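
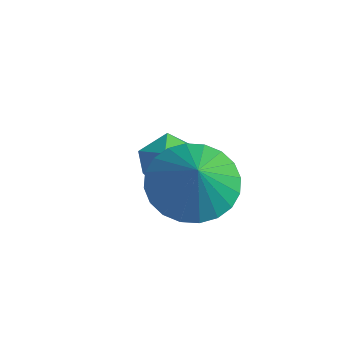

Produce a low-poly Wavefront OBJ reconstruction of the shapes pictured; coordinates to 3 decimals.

v 2.366 2.407 1.159
v 3.018 3.164 0.953
v 3.174 2.033 2.341
v 2.757 3.349 1.19
v 2.436 3.39 1.422
v 2.105 3.282 1.614
v 1.813 3.04 1.737
v 1.606 2.702 1.772
v 1.514 2.319 1.713
v 1.552 1.95 1.57
v 1.714 1.65 1.364
v 1.975 1.465 1.128
v 2.296 1.424 0.896
v 2.627 1.533 0.703
v 2.919 1.774 0.581
v 3.126 2.112 0.546
v 3.218 2.495 0.605
v 3.18 2.864 0.748
v 0.1 3.324 -0.463
v 0.788 3.595 -0.162
v 0.032 2.445 0.482
v 0.72 2.716 0.783
v 0.063 3.168 0.82
v 0.105 3.712 0.235
v 0.715 2.328 0.085
v 0.757 2.872 -0.5
v 1.169 2.98 0.177
v 0.765 3.499 0.631
v 0.055 2.541 -0.311
v -0.349 3.06 0.143
f 2 1 4
f 2 4 3
f 4 1 5
f 4 5 3
f 5 1 6
f 5 6 3
f 6 1 7
f 6 7 3
f 7 1 8
f 7 8 3
f 8 1 9
f 8 9 3
f 9 1 10
f 9 10 3
f 10 1 11
f 10 11 3
f 11 1 12
f 11 12 3
f 12 1 13
f 12 13 3
f 13 1 14
f 13 14 3
f 14 1 15
f 14 15 3
f 15 1 16
f 15 16 3
f 16 1 17
f 16 17 3
f 17 1 18
f 17 18 3
f 18 1 2
f 18 2 3
f 19 30 24
f 19 24 20
f 19 20 26
f 19 26 29
f 19 29 30
f 20 24 28
f 24 30 23
f 30 29 21
f 29 26 25
f 26 20 27
f 22 28 23
f 22 23 21
f 22 21 25
f 22 25 27
f 22 27 28
f 23 28 24
f 21 23 30
f 25 21 29
f 27 25 26
f 28 27 20



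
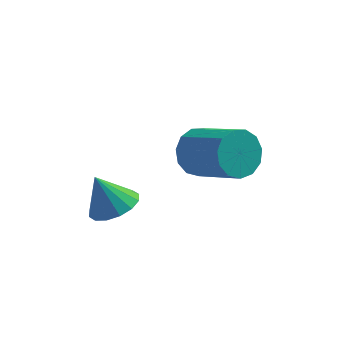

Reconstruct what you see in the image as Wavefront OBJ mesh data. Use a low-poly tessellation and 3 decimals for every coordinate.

v -0.586 -1.462 -2.755
v 0.061 -1.522 -2.445
v -1.074 -1.418 -1.725
v 0.008 -1.156 -2.487
v -0.205 -0.871 -2.6
v -0.52 -0.746 -2.755
v -0.853 -0.812 -2.909
v -1.114 -1.052 -3.023
v -1.234 -1.403 -3.064
v -1.18 -1.769 -3.023
v -0.967 -2.054 -2.909
v -0.652 -2.179 -2.755
v -0.32 -2.113 -2.6
v -0.059 -1.873 -2.487
v 1.36 0.107 -1.659
v 1.864 0.368 -2.164
v 3.025 -0.486 -1.446
v 2.52 -0.747 -0.941
v 1.866 0.645 -1.838
v 3.027 -0.209 -1.12
v 1.707 0.751 -1.455
v 2.868 -0.103 -0.736
v 1.438 0.653 -1.136
v 2.599 -0.201 -0.418
v 1.144 0.382 -0.984
v 2.305 -0.473 -0.266
v 0.918 0.023 -1.046
v 2.079 -0.831 -0.328
v 0.833 -0.309 -1.303
v 1.994 -1.163 -0.585
v 0.915 -0.509 -1.673
v 2.075 -1.363 -0.954
v 1.138 -0.513 -2.038
v 2.298 -1.367 -1.32
v 1.431 -0.321 -2.283
v 2.592 -1.175 -1.565
v 1.702 0.008 -2.33
v 2.863 -0.846 -1.612
f 2 1 4
f 2 4 3
f 4 1 5
f 4 5 3
f 5 1 6
f 5 6 3
f 6 1 7
f 6 7 3
f 7 1 8
f 7 8 3
f 8 1 9
f 8 9 3
f 9 1 10
f 9 10 3
f 10 1 11
f 10 11 3
f 11 1 12
f 11 12 3
f 12 1 13
f 12 13 3
f 13 1 14
f 13 14 3
f 14 1 2
f 14 2 3
f 16 15 19
f 16 19 17
f 17 19 20
f 17 20 18
f 19 15 21
f 19 21 20
f 20 21 22
f 20 22 18
f 21 15 23
f 21 23 22
f 22 23 24
f 22 24 18
f 23 15 25
f 23 25 24
f 24 25 26
f 24 26 18
f 25 15 27
f 25 27 26
f 26 27 28
f 26 28 18
f 27 15 29
f 27 29 28
f 28 29 30
f 28 30 18
f 29 15 31
f 29 31 30
f 30 31 32
f 30 32 18
f 31 15 33
f 31 33 32
f 32 33 34
f 32 34 18
f 33 15 35
f 33 35 34
f 34 35 36
f 34 36 18
f 35 15 37
f 35 37 36
f 36 37 38
f 36 38 18
f 37 15 16
f 37 16 38
f 38 16 17
f 38 17 18



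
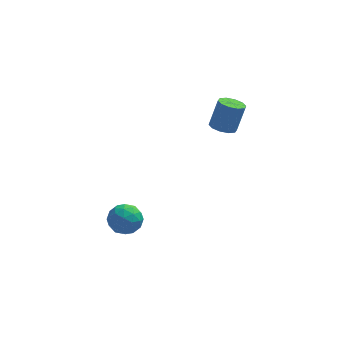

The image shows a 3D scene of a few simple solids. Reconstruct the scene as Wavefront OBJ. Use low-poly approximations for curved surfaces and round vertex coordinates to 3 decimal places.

v 1.672 -1.513 1.98
v 2.286 -1.513 1.799
v 2.681 -1.166 3.139
v 2.068 -1.167 3.32
v 2.143 -1.148 1.746
v 2.538 -0.801 3.087
v 1.82 -0.922 1.783
v 2.215 -0.576 3.124
v 1.441 -0.923 1.895
v 1.836 -0.576 3.236
v 1.15 -1.149 2.039
v 1.545 -0.802 3.38
v 1.059 -1.514 2.161
v 1.454 -1.167 3.501
v 1.202 -1.879 2.213
v 1.597 -1.532 3.554
v 1.525 -2.104 2.176
v 1.92 -1.758 3.517
v 1.904 -2.104 2.064
v 2.299 -1.757 3.405
v 2.195 -1.878 1.92
v 2.59 -1.531 3.261
v -3.398 -3.108 -2.997
v -2.947 -2.611 -2.473
v -2.233 -3.689 -3.447
v -1.782 -3.192 -2.923
v -2.277 -3.808 -2.605
v -2.997 -3.448 -2.327
v -2.183 -2.852 -3.593
v -2.903 -2.492 -3.315
v -2.196 -2.452 -2.841
v -2.254 -3.043 -2.231
v -2.926 -3.257 -3.689
v -2.984 -3.848 -3.079
v -3.275 -2.808 -2.695
v -1.905 -3.492 -3.225
v -2.196 -3.854 -3.038
v -1.931 -3.561 -2.73
v -3.304 -3.3 -2.609
v -3.039 -3.008 -2.301
v -2.646 -3.712 -2.379
v -2.141 -3.292 -3.619
v -1.876 -3 -3.311
v -3.249 -2.739 -3.19
v -2.984 -2.446 -2.882
v -2.534 -2.588 -3.541
v -2.568 -2.423 -2.604
v -1.883 -2.765 -2.869
v -2.119 -2.565 -3.262
v -2.542 -2.353 -3.099
v -2.603 -2.77 -2.245
v -1.918 -3.112 -2.51
v -2.209 -3.474 -2.323
v -2.632 -3.262 -2.159
v -2.161 -2.677 -2.461
v -3.262 -3.188 -3.41
v -2.577 -3.53 -3.675
v -2.548 -3.038 -3.761
v -2.971 -2.826 -3.597
v -3.297 -3.535 -3.051
v -2.612 -3.877 -3.316
v -2.638 -3.947 -2.821
v -3.061 -3.735 -2.658
v -3.019 -3.623 -3.459
f 2 1 5
f 2 5 3
f 3 5 6
f 3 6 4
f 5 1 7
f 5 7 6
f 6 7 8
f 6 8 4
f 7 1 9
f 7 9 8
f 8 9 10
f 8 10 4
f 9 1 11
f 9 11 10
f 10 11 12
f 10 12 4
f 11 1 13
f 11 13 12
f 12 13 14
f 12 14 4
f 13 1 15
f 13 15 14
f 14 15 16
f 14 16 4
f 15 1 17
f 15 17 16
f 16 17 18
f 16 18 4
f 17 1 19
f 17 19 18
f 18 19 20
f 18 20 4
f 19 1 21
f 19 21 20
f 20 21 22
f 20 22 4
f 21 1 2
f 21 2 22
f 22 2 3
f 22 3 4
f 23 60 39
f 60 34 63
f 39 63 28
f 60 63 39
f 23 39 35
f 39 28 40
f 35 40 24
f 39 40 35
f 23 35 44
f 35 24 45
f 44 45 30
f 35 45 44
f 23 44 56
f 44 30 59
f 56 59 33
f 44 59 56
f 23 56 60
f 56 33 64
f 60 64 34
f 56 64 60
f 24 40 51
f 40 28 54
f 51 54 32
f 40 54 51
f 28 63 41
f 63 34 62
f 41 62 27
f 63 62 41
f 34 64 61
f 64 33 57
f 61 57 25
f 64 57 61
f 33 59 58
f 59 30 46
f 58 46 29
f 59 46 58
f 30 45 50
f 45 24 47
f 50 47 31
f 45 47 50
f 26 52 38
f 52 32 53
f 38 53 27
f 52 53 38
f 26 38 36
f 38 27 37
f 36 37 25
f 38 37 36
f 26 36 43
f 36 25 42
f 43 42 29
f 36 42 43
f 26 43 48
f 43 29 49
f 48 49 31
f 43 49 48
f 26 48 52
f 48 31 55
f 52 55 32
f 48 55 52
f 27 53 41
f 53 32 54
f 41 54 28
f 53 54 41
f 25 37 61
f 37 27 62
f 61 62 34
f 37 62 61
f 29 42 58
f 42 25 57
f 58 57 33
f 42 57 58
f 31 49 50
f 49 29 46
f 50 46 30
f 49 46 50
f 32 55 51
f 55 31 47
f 51 47 24
f 55 47 51



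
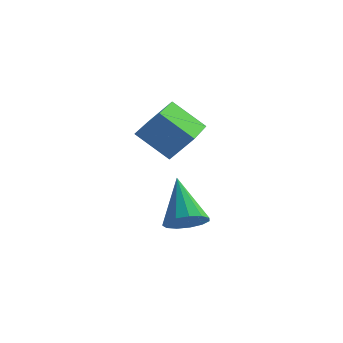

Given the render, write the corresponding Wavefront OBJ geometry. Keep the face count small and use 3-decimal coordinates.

v -0.701 -3.151 2.98
v -1.785 -2.956 3.859
v -0.636 -1.351 2.66
v -1.72 -1.155 3.54
v 0.02 -3.025 3.84
v -1.064 -2.829 4.72
v 0.085 -1.224 3.521
v -0.999 -1.029 4.4
v -0.238 -2.881 0.191
v 0.269 -3.136 0.65
v -0.742 -1.659 1.429
v 0.45 -2.839 0.43
v 0.413 -2.555 0.135
v 0.168 -2.374 -0.143
v -0.205 -2.355 -0.314
v -0.589 -2.502 -0.325
v -0.861 -2.769 -0.172
v -0.936 -3.072 0.096
v -0.789 -3.314 0.395
v -0.467 -3.418 0.629
v -0.073 -3.352 0.724
f 2 4 1
f 5 2 1
f 1 4 3
f 3 5 1
f 2 8 4
f 6 2 5
f 6 8 2
f 4 8 3
f 7 5 3
f 3 8 7
f 7 6 5
f 8 6 7
f 10 9 12
f 10 12 11
f 12 9 13
f 12 13 11
f 13 9 14
f 13 14 11
f 14 9 15
f 14 15 11
f 15 9 16
f 15 16 11
f 16 9 17
f 16 17 11
f 17 9 18
f 17 18 11
f 18 9 19
f 18 19 11
f 19 9 20
f 19 20 11
f 20 9 21
f 20 21 11
f 21 9 10
f 21 10 11



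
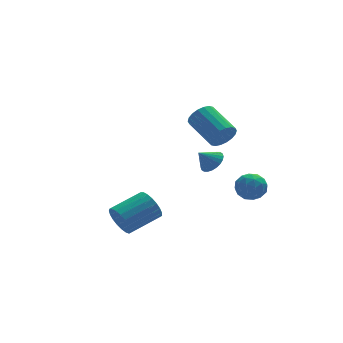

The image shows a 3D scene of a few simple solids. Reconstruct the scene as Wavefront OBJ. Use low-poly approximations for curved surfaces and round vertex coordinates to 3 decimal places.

v 3.641 2.83 0.14
v 3.973 3.213 -0.53
v 3.412 5.032 0.23
v 3.079 4.65 0.9
v 3.621 3.149 -0.637
v 3.06 4.968 0.123
v 3.272 3.022 -0.59
v 2.711 4.841 0.17
v 2.997 2.857 -0.399
v 2.436 4.676 0.361
v 2.849 2.687 -0.101
v 2.288 4.506 0.659
v 2.858 2.545 0.245
v 2.296 4.364 1.005
v 3.021 2.46 0.57
v 2.46 4.279 1.33
v 3.308 2.448 0.81
v 2.747 4.267 1.57
v 3.66 2.512 0.917
v 3.099 4.331 1.677
v 4.009 2.639 0.87
v 3.448 4.458 1.63
v 4.284 2.804 0.679
v 3.723 4.623 1.439
v 4.432 2.974 0.381
v 3.871 4.793 1.141
v 4.424 3.116 0.035
v 3.862 4.935 0.795
v 4.26 3.201 -0.29
v 3.699 5.02 0.47
v 3.306 3.561 -2.062
v 3.821 3.238 -1.573
v 2.554 3.579 -1.258
v 3.875 3.534 -1.529
v 3.842 3.835 -1.565
v 3.728 4.093 -1.678
v 3.549 4.271 -1.848
v 3.334 4.341 -2.052
v 3.114 4.292 -2.256
v 2.923 4.132 -2.431
v 2.791 3.885 -2.55
v 2.737 3.589 -2.594
v 2.769 3.288 -2.558
v 2.884 3.03 -2.445
v 3.062 2.852 -2.275
v 3.278 2.782 -2.071
v 3.497 2.831 -1.867
v 3.688 2.991 -1.692
v -3.335 -1.58 -2.281
v -2.99 -1.952 -3.024
v -1.24 -1.493 -2.442
v -1.585 -1.12 -1.699
v -3.046 -1.599 -3.133
v -1.297 -1.14 -2.551
v -3.152 -1.242 -3.095
v -1.403 -0.783 -2.513
v -3.29 -0.944 -2.916
v -1.541 -0.485 -2.334
v -3.436 -0.755 -2.628
v -1.686 -0.296 -2.046
v -3.564 -0.709 -2.279
v -1.814 -0.25 -1.697
v -3.652 -0.814 -1.931
v -1.903 -0.355 -1.349
v -3.686 -1.051 -1.643
v -1.936 -0.592 -1.061
v -3.659 -1.379 -1.466
v -1.909 -0.92 -0.884
v -3.575 -1.742 -1.429
v -1.826 -1.283 -0.847
v -3.451 -2.077 -1.54
v -1.701 -1.618 -0.958
v -3.306 -2.326 -1.779
v -1.556 -1.867 -1.197
v -3.166 -2.446 -2.105
v -1.417 -1.987 -1.523
v -3.055 -2.416 -2.461
v -1.306 -1.957 -1.879
v -2.993 -2.241 -2.786
v -1.244 -1.782 -2.204
v 3.631 0.243 -1.469
v 4.374 -0.17 -1.192
v 3.466 -0.75 -2.508
v 4.209 -1.163 -2.231
v 3.475 -1.172 -1.72
v 3.577 -0.559 -1.079
v 4.263 -0.361 -2.621
v 4.365 0.252 -1.98
v 4.764 -0.544 -1.904
v 4.277 -1.045 -1.347
v 3.563 0.125 -2.353
v 3.076 -0.376 -1.796
v 4.017 0.124 -1.24
v 3.823 -1.044 -2.46
v 3.392 -1.049 -2.16
v 3.828 -1.292 -1.998
v 3.549 -0.105 -1.173
v 3.985 -0.348 -1.01
v 3.457 -0.937 -1.32
v 3.855 -0.572 -2.69
v 4.291 -0.815 -2.527
v 4.012 0.372 -1.702
v 4.448 0.129 -1.54
v 4.383 0.017 -2.38
v 4.683 -0.339 -1.495
v 4.586 -0.922 -2.106
v 4.618 -0.451 -2.335
v 4.678 -0.09 -1.958
v 4.397 -0.634 -1.168
v 4.3 -1.217 -1.778
v 3.868 -1.223 -1.478
v 3.928 -0.862 -1.101
v 4.626 -0.853 -1.587
v 3.54 0.297 -1.922
v 3.443 -0.286 -2.532
v 3.912 -0.058 -2.599
v 3.972 0.303 -2.222
v 3.254 0.002 -1.594
v 3.157 -0.581 -2.205
v 3.162 -0.83 -1.742
v 3.222 -0.469 -1.365
v 3.214 -0.067 -2.113
f 2 1 5
f 2 5 3
f 3 5 6
f 3 6 4
f 5 1 7
f 5 7 6
f 6 7 8
f 6 8 4
f 7 1 9
f 7 9 8
f 8 9 10
f 8 10 4
f 9 1 11
f 9 11 10
f 10 11 12
f 10 12 4
f 11 1 13
f 11 13 12
f 12 13 14
f 12 14 4
f 13 1 15
f 13 15 14
f 14 15 16
f 14 16 4
f 15 1 17
f 15 17 16
f 16 17 18
f 16 18 4
f 17 1 19
f 17 19 18
f 18 19 20
f 18 20 4
f 19 1 21
f 19 21 20
f 20 21 22
f 20 22 4
f 21 1 23
f 21 23 22
f 22 23 24
f 22 24 4
f 23 1 25
f 23 25 24
f 24 25 26
f 24 26 4
f 25 1 27
f 25 27 26
f 26 27 28
f 26 28 4
f 27 1 29
f 27 29 28
f 28 29 30
f 28 30 4
f 29 1 2
f 29 2 30
f 30 2 3
f 30 3 4
f 32 31 34
f 32 34 33
f 34 31 35
f 34 35 33
f 35 31 36
f 35 36 33
f 36 31 37
f 36 37 33
f 37 31 38
f 37 38 33
f 38 31 39
f 38 39 33
f 39 31 40
f 39 40 33
f 40 31 41
f 40 41 33
f 41 31 42
f 41 42 33
f 42 31 43
f 42 43 33
f 43 31 44
f 43 44 33
f 44 31 45
f 44 45 33
f 45 31 46
f 45 46 33
f 46 31 47
f 46 47 33
f 47 31 48
f 47 48 33
f 48 31 32
f 48 32 33
f 50 49 53
f 50 53 51
f 51 53 54
f 51 54 52
f 53 49 55
f 53 55 54
f 54 55 56
f 54 56 52
f 55 49 57
f 55 57 56
f 56 57 58
f 56 58 52
f 57 49 59
f 57 59 58
f 58 59 60
f 58 60 52
f 59 49 61
f 59 61 60
f 60 61 62
f 60 62 52
f 61 49 63
f 61 63 62
f 62 63 64
f 62 64 52
f 63 49 65
f 63 65 64
f 64 65 66
f 64 66 52
f 65 49 67
f 65 67 66
f 66 67 68
f 66 68 52
f 67 49 69
f 67 69 68
f 68 69 70
f 68 70 52
f 69 49 71
f 69 71 70
f 70 71 72
f 70 72 52
f 71 49 73
f 71 73 72
f 72 73 74
f 72 74 52
f 73 49 75
f 73 75 74
f 74 75 76
f 74 76 52
f 75 49 77
f 75 77 76
f 76 77 78
f 76 78 52
f 77 49 79
f 77 79 78
f 78 79 80
f 78 80 52
f 79 49 50
f 79 50 80
f 80 50 51
f 80 51 52
f 81 118 97
f 118 92 121
f 97 121 86
f 118 121 97
f 81 97 93
f 97 86 98
f 93 98 82
f 97 98 93
f 81 93 102
f 93 82 103
f 102 103 88
f 93 103 102
f 81 102 114
f 102 88 117
f 114 117 91
f 102 117 114
f 81 114 118
f 114 91 122
f 118 122 92
f 114 122 118
f 82 98 109
f 98 86 112
f 109 112 90
f 98 112 109
f 86 121 99
f 121 92 120
f 99 120 85
f 121 120 99
f 92 122 119
f 122 91 115
f 119 115 83
f 122 115 119
f 91 117 116
f 117 88 104
f 116 104 87
f 117 104 116
f 88 103 108
f 103 82 105
f 108 105 89
f 103 105 108
f 84 110 96
f 110 90 111
f 96 111 85
f 110 111 96
f 84 96 94
f 96 85 95
f 94 95 83
f 96 95 94
f 84 94 101
f 94 83 100
f 101 100 87
f 94 100 101
f 84 101 106
f 101 87 107
f 106 107 89
f 101 107 106
f 84 106 110
f 106 89 113
f 110 113 90
f 106 113 110
f 85 111 99
f 111 90 112
f 99 112 86
f 111 112 99
f 83 95 119
f 95 85 120
f 119 120 92
f 95 120 119
f 87 100 116
f 100 83 115
f 116 115 91
f 100 115 116
f 89 107 108
f 107 87 104
f 108 104 88
f 107 104 108
f 90 113 109
f 113 89 105
f 109 105 82
f 113 105 109



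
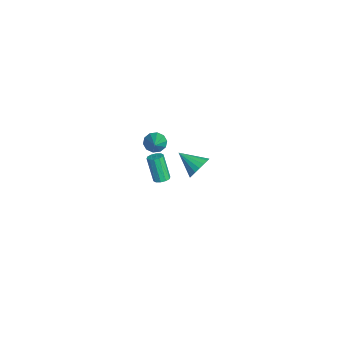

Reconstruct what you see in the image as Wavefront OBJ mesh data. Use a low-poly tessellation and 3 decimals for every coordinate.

v -2.925 -3.28 -4.521
v -2.456 -3.446 -4.369
v -3.086 -3.725 -2.728
v -3.555 -3.56 -2.879
v -2.47 -3.128 -4.32
v -3.1 -3.408 -2.679
v -2.658 -2.869 -4.348
v -3.287 -3.149 -2.707
v -2.948 -2.767 -4.442
v -3.577 -3.046 -2.8
v -3.229 -2.861 -4.566
v -3.859 -3.14 -2.924
v -3.394 -3.115 -4.672
v -4.024 -3.394 -3.031
v -3.38 -3.432 -4.721
v -4.01 -3.712 -3.08
v -3.193 -3.691 -4.693
v -3.822 -3.971 -3.052
v -2.903 -3.794 -4.6
v -3.532 -4.073 -2.958
v -2.621 -3.7 -4.476
v -3.251 -3.979 -2.834
v -4.022 -3.455 -1.957
v -3.581 -3.229 -2.479
v -2.338 -3.805 -0.683
v -3.694 -2.877 -2.232
v -3.932 -2.745 -1.88
v -4.205 -2.885 -1.558
v -4.408 -3.242 -1.387
v -4.464 -3.681 -1.435
v -4.35 -4.034 -1.681
v -4.112 -4.166 -2.033
v -3.839 -4.026 -2.356
v -3.636 -3.668 -2.526
v 4.444 -2.675 3.152
v 4.846 -2.534 3.852
v 3.536 -3.645 3.868
v 4.582 -2.282 3.858
v 4.291 -2.108 3.725
v 4.029 -2.047 3.477
v 3.85 -2.109 3.166
v 3.789 -2.284 2.851
v 3.857 -2.536 2.596
v 4.041 -2.815 2.451
v 4.306 -3.067 2.445
v 4.597 -3.241 2.579
v 4.858 -3.303 2.826
v 5.038 -3.24 3.138
v 5.099 -3.066 3.452
v 5.031 -2.814 3.707
f 2 1 5
f 2 5 3
f 3 5 6
f 3 6 4
f 5 1 7
f 5 7 6
f 6 7 8
f 6 8 4
f 7 1 9
f 7 9 8
f 8 9 10
f 8 10 4
f 9 1 11
f 9 11 10
f 10 11 12
f 10 12 4
f 11 1 13
f 11 13 12
f 12 13 14
f 12 14 4
f 13 1 15
f 13 15 14
f 14 15 16
f 14 16 4
f 15 1 17
f 15 17 16
f 16 17 18
f 16 18 4
f 17 1 19
f 17 19 18
f 18 19 20
f 18 20 4
f 19 1 21
f 19 21 20
f 20 21 22
f 20 22 4
f 21 1 2
f 21 2 22
f 22 2 3
f 22 3 4
f 24 23 26
f 24 26 25
f 26 23 27
f 26 27 25
f 27 23 28
f 27 28 25
f 28 23 29
f 28 29 25
f 29 23 30
f 29 30 25
f 30 23 31
f 30 31 25
f 31 23 32
f 31 32 25
f 32 23 33
f 32 33 25
f 33 23 34
f 33 34 25
f 34 23 24
f 34 24 25
f 36 35 38
f 36 38 37
f 38 35 39
f 38 39 37
f 39 35 40
f 39 40 37
f 40 35 41
f 40 41 37
f 41 35 42
f 41 42 37
f 42 35 43
f 42 43 37
f 43 35 44
f 43 44 37
f 44 35 45
f 44 45 37
f 45 35 46
f 45 46 37
f 46 35 47
f 46 47 37
f 47 35 48
f 47 48 37
f 48 35 49
f 48 49 37
f 49 35 50
f 49 50 37
f 50 35 36
f 50 36 37



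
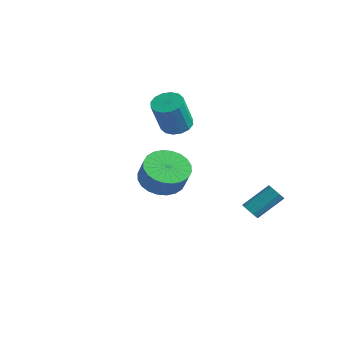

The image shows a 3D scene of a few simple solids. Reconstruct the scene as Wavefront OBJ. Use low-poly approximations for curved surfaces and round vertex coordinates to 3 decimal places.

v 2.286 -3.656 2.114
v 3.112 -4.07 1.575
v 3.701 -4.239 2.607
v 2.874 -3.824 3.146
v 3.214 -3.666 1.582
v 3.803 -3.834 2.614
v 3.175 -3.26 1.671
v 3.764 -3.428 2.703
v 3.001 -2.914 1.827
v 3.59 -3.082 2.859
v 2.717 -2.681 2.026
v 3.306 -2.849 3.058
v 2.368 -2.597 2.239
v 2.957 -2.765 3.271
v 2.007 -2.673 2.433
v 2.596 -2.842 3.465
v 1.688 -2.9 2.579
v 2.277 -3.068 3.61
v 1.459 -3.241 2.653
v 2.048 -3.41 3.685
v 1.357 -3.646 2.646
v 1.946 -3.814 3.678
v 1.396 -4.052 2.557
v 1.985 -4.22 3.589
v 1.57 -4.398 2.401
v 2.159 -4.566 3.433
v 1.854 -4.631 2.202
v 2.443 -4.799 3.234
v 2.203 -4.715 1.989
v 2.792 -4.883 3.021
v 2.564 -4.638 1.795
v 3.153 -4.807 2.827
v 2.883 -4.412 1.65
v 3.472 -4.58 2.681
v 2.857 1.095 -1.506
v 3.09 0.761 -1.199
v 3.517 1.992 -0.187
v 3.283 2.325 -0.494
v 3.301 0.862 -1.411
v 3.727 2.093 -0.398
v 3.341 1.052 -1.659
v 3.768 2.283 -0.646
v 3.197 1.259 -1.849
v 3.624 2.489 -0.836
v 2.923 1.402 -1.908
v 3.349 2.633 -0.895
v 2.623 1.428 -1.813
v 3.05 2.659 -0.801
v 2.413 1.327 -1.602
v 2.839 2.558 -0.589
v 2.372 1.137 -1.354
v 2.799 2.368 -0.341
v 2.516 0.931 -1.164
v 2.943 2.161 -0.151
v 2.791 0.787 -1.105
v 3.217 2.018 -0.092
v -2.385 1.282 2.058
v -2.004 1.941 2.306
v -1.775 1.137 4.09
v -2.155 0.478 3.842
v -2.404 2.01 2.389
v -2.174 1.206 4.173
v -2.799 1.885 2.383
v -2.569 1.081 4.167
v -3.082 1.598 2.29
v -2.853 0.794 4.074
v -3.179 1.226 2.135
v -2.949 0.422 3.919
v -3.063 0.869 1.959
v -2.833 0.065 3.743
v -2.765 0.623 1.81
v -2.536 -0.181 3.594
v -2.366 0.554 1.727
v -2.136 -0.25 3.511
v -1.971 0.679 1.733
v -1.741 -0.125 3.517
v -1.687 0.966 1.826
v -1.458 0.162 3.61
v -1.591 1.338 1.981
v -1.361 0.534 3.765
v -1.707 1.695 2.157
v -1.477 0.891 3.941
f 2 1 5
f 2 5 3
f 3 5 6
f 3 6 4
f 5 1 7
f 5 7 6
f 6 7 8
f 6 8 4
f 7 1 9
f 7 9 8
f 8 9 10
f 8 10 4
f 9 1 11
f 9 11 10
f 10 11 12
f 10 12 4
f 11 1 13
f 11 13 12
f 12 13 14
f 12 14 4
f 13 1 15
f 13 15 14
f 14 15 16
f 14 16 4
f 15 1 17
f 15 17 16
f 16 17 18
f 16 18 4
f 17 1 19
f 17 19 18
f 18 19 20
f 18 20 4
f 19 1 21
f 19 21 20
f 20 21 22
f 20 22 4
f 21 1 23
f 21 23 22
f 22 23 24
f 22 24 4
f 23 1 25
f 23 25 24
f 24 25 26
f 24 26 4
f 25 1 27
f 25 27 26
f 26 27 28
f 26 28 4
f 27 1 29
f 27 29 28
f 28 29 30
f 28 30 4
f 29 1 31
f 29 31 30
f 30 31 32
f 30 32 4
f 31 1 33
f 31 33 32
f 32 33 34
f 32 34 4
f 33 1 2
f 33 2 34
f 34 2 3
f 34 3 4
f 36 35 39
f 36 39 37
f 37 39 40
f 37 40 38
f 39 35 41
f 39 41 40
f 40 41 42
f 40 42 38
f 41 35 43
f 41 43 42
f 42 43 44
f 42 44 38
f 43 35 45
f 43 45 44
f 44 45 46
f 44 46 38
f 45 35 47
f 45 47 46
f 46 47 48
f 46 48 38
f 47 35 49
f 47 49 48
f 48 49 50
f 48 50 38
f 49 35 51
f 49 51 50
f 50 51 52
f 50 52 38
f 51 35 53
f 51 53 52
f 52 53 54
f 52 54 38
f 53 35 55
f 53 55 54
f 54 55 56
f 54 56 38
f 55 35 36
f 55 36 56
f 56 36 37
f 56 37 38
f 58 57 61
f 58 61 59
f 59 61 62
f 59 62 60
f 61 57 63
f 61 63 62
f 62 63 64
f 62 64 60
f 63 57 65
f 63 65 64
f 64 65 66
f 64 66 60
f 65 57 67
f 65 67 66
f 66 67 68
f 66 68 60
f 67 57 69
f 67 69 68
f 68 69 70
f 68 70 60
f 69 57 71
f 69 71 70
f 70 71 72
f 70 72 60
f 71 57 73
f 71 73 72
f 72 73 74
f 72 74 60
f 73 57 75
f 73 75 74
f 74 75 76
f 74 76 60
f 75 57 77
f 75 77 76
f 76 77 78
f 76 78 60
f 77 57 79
f 77 79 78
f 78 79 80
f 78 80 60
f 79 57 81
f 79 81 80
f 80 81 82
f 80 82 60
f 81 57 58
f 81 58 82
f 82 58 59
f 82 59 60



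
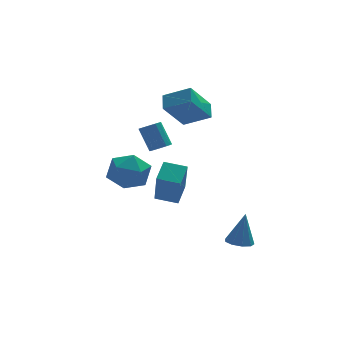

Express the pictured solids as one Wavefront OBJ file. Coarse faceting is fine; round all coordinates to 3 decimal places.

v -2.92 0.113 2.506
v -2.464 0.363 2.494
v -2.784 0.997 3.582
v -3.24 0.747 3.594
v -2.653 0.528 2.342
v -2.973 1.162 3.431
v -2.927 0.561 2.242
v -3.246 1.196 3.331
v -3.198 0.452 2.226
v -3.518 1.087 3.315
v -3.381 0.235 2.299
v -3.701 0.87 3.387
v -3.418 -0.021 2.437
v -3.738 0.614 3.526
v -3.297 -0.234 2.597
v -3.617 0.401 3.686
v -3.056 -0.337 2.728
v -3.376 0.297 3.817
v -2.772 -0.298 2.789
v -3.092 0.337 3.877
v -2.535 -0.128 2.759
v -2.855 0.507 3.848
v -2.42 0.118 2.649
v -2.74 0.753 3.738
v -2.701 -1.976 0.176
v -2.826 -2.803 1.848
v -3.611 -1.501 0.344
v -3.736 -2.329 2.016
v -2.164 -1.111 0.644
v -2.289 -1.939 2.316
v -3.074 -0.637 0.812
v -3.199 -1.464 2.484
v -2.016 3.205 3.309
v -1.82 3.988 3.751
v -0.925 3.731 1.897
v -0.73 4.513 2.34
v -0.89 2.567 3.94
v -0.695 3.349 4.383
v 0.2 3.092 2.529
v 0.396 3.875 2.971
v -0.009 -2.061 -2.593
v 0.574 -1.824 -2.756
v 0.329 -1.819 -1.027
v 0.274 -1.496 -2.742
v -0.158 -1.432 -2.658
v -0.52 -1.663 -2.544
v -0.644 -2.08 -2.453
v -0.47 -2.489 -2.427
v -0.081 -2.697 -2.479
v 0.342 -2.608 -2.584
v 0.601 -2.263 -2.693
v -3.981 3.919 -0.792
v -3.199 3.88 0.001
v -4.101 2.12 -0.761
v -3.319 2.081 0.032
v -4.327 2.498 0.263
v -4.253 3.61 0.243
v -3.047 2.39 -1.003
v -2.973 3.502 -1.023
v -2.622 2.936 -0.13
v -3.413 3.002 0.653
v -3.887 2.998 -1.413
v -4.678 3.064 -0.63
f 2 1 5
f 2 5 3
f 3 5 6
f 3 6 4
f 5 1 7
f 5 7 6
f 6 7 8
f 6 8 4
f 7 1 9
f 7 9 8
f 8 9 10
f 8 10 4
f 9 1 11
f 9 11 10
f 10 11 12
f 10 12 4
f 11 1 13
f 11 13 12
f 12 13 14
f 12 14 4
f 13 1 15
f 13 15 14
f 14 15 16
f 14 16 4
f 15 1 17
f 15 17 16
f 16 17 18
f 16 18 4
f 17 1 19
f 17 19 18
f 18 19 20
f 18 20 4
f 19 1 21
f 19 21 20
f 20 21 22
f 20 22 4
f 21 1 23
f 21 23 22
f 22 23 24
f 22 24 4
f 23 1 2
f 23 2 24
f 24 2 3
f 24 3 4
f 26 28 25
f 29 26 25
f 25 28 27
f 27 29 25
f 26 32 28
f 30 26 29
f 30 32 26
f 28 32 27
f 31 29 27
f 27 32 31
f 31 30 29
f 32 30 31
f 34 36 33
f 37 34 33
f 33 36 35
f 35 37 33
f 34 40 36
f 38 34 37
f 38 40 34
f 36 40 35
f 39 37 35
f 35 40 39
f 39 38 37
f 40 38 39
f 42 41 44
f 42 44 43
f 44 41 45
f 44 45 43
f 45 41 46
f 45 46 43
f 46 41 47
f 46 47 43
f 47 41 48
f 47 48 43
f 48 41 49
f 48 49 43
f 49 41 50
f 49 50 43
f 50 41 51
f 50 51 43
f 51 41 42
f 51 42 43
f 52 63 57
f 52 57 53
f 52 53 59
f 52 59 62
f 52 62 63
f 53 57 61
f 57 63 56
f 63 62 54
f 62 59 58
f 59 53 60
f 55 61 56
f 55 56 54
f 55 54 58
f 55 58 60
f 55 60 61
f 56 61 57
f 54 56 63
f 58 54 62
f 60 58 59
f 61 60 53



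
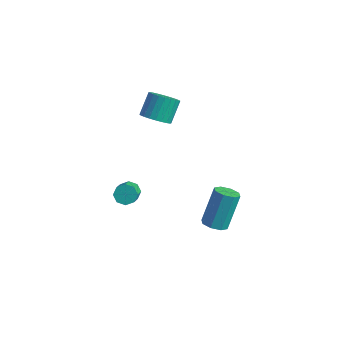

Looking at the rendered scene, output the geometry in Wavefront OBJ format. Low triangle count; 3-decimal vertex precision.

v -1.405 0.388 1.881
v -0.673 0.362 2.046
v -0.864 1.166 3.023
v -1.595 1.192 2.859
v -0.682 0.587 1.859
v -0.873 1.391 2.836
v -0.8 0.781 1.675
v -0.991 1.586 2.653
v -1.011 0.916 1.523
v -1.202 1.721 2.501
v -1.281 0.971 1.426
v -1.472 1.775 2.403
v -1.57 0.936 1.398
v -1.761 1.741 2.375
v -1.834 0.819 1.443
v -2.025 1.623 2.42
v -2.033 0.635 1.555
v -2.224 1.44 2.532
v -2.136 0.414 1.717
v -2.327 1.218 2.694
v -2.127 0.189 1.904
v -2.318 0.993 2.881
v -2.009 -0.006 2.087
v -2.2 0.799 3.065
v -1.798 -0.141 2.239
v -1.989 0.664 3.217
v -1.528 -0.195 2.337
v -1.719 0.609 3.314
v -1.239 -0.161 2.365
v -1.43 0.644 3.342
v -0.975 -0.043 2.32
v -1.166 0.761 3.297
v -0.776 0.14 2.208
v -0.967 0.945 3.185
v 2.712 -0.152 -2.822
v 3.298 0.062 -2.913
v 3.233 0.965 -1.209
v 2.648 0.752 -1.118
v 2.963 0.363 -3.085
v 2.898 1.266 -1.381
v 2.481 0.362 -3.103
v 2.416 1.266 -1.399
v 2.135 0.061 -2.957
v 2.07 0.964 -1.252
v 2.127 -0.365 -2.731
v 2.062 0.538 -1.027
v 2.462 -0.666 -2.559
v 2.397 0.237 -0.855
v 2.944 -0.666 -2.541
v 2.879 0.238 -0.837
v 3.29 -0.364 -2.688
v 3.225 0.539 -0.983
v -2.506 -0.278 -3.743
v -2.025 -0.194 -4.037
v -1.352 -1.099 -3.19
v -1.834 -1.182 -2.897
v -2.068 0.085 -3.704
v -1.396 -0.82 -2.857
v -2.368 0.151 -3.394
v -1.696 -0.753 -2.548
v -2.749 -0.033 -3.289
v -2.077 -0.938 -2.443
v -2.988 -0.361 -3.45
v -2.315 -1.266 -2.603
v -2.944 -0.64 -3.783
v -2.272 -1.545 -2.936
v -2.644 -0.707 -4.092
v -1.972 -1.611 -3.246
v -2.263 -0.522 -4.197
v -1.591 -1.427 -3.351
f 2 1 5
f 2 5 3
f 3 5 6
f 3 6 4
f 5 1 7
f 5 7 6
f 6 7 8
f 6 8 4
f 7 1 9
f 7 9 8
f 8 9 10
f 8 10 4
f 9 1 11
f 9 11 10
f 10 11 12
f 10 12 4
f 11 1 13
f 11 13 12
f 12 13 14
f 12 14 4
f 13 1 15
f 13 15 14
f 14 15 16
f 14 16 4
f 15 1 17
f 15 17 16
f 16 17 18
f 16 18 4
f 17 1 19
f 17 19 18
f 18 19 20
f 18 20 4
f 19 1 21
f 19 21 20
f 20 21 22
f 20 22 4
f 21 1 23
f 21 23 22
f 22 23 24
f 22 24 4
f 23 1 25
f 23 25 24
f 24 25 26
f 24 26 4
f 25 1 27
f 25 27 26
f 26 27 28
f 26 28 4
f 27 1 29
f 27 29 28
f 28 29 30
f 28 30 4
f 29 1 31
f 29 31 30
f 30 31 32
f 30 32 4
f 31 1 33
f 31 33 32
f 32 33 34
f 32 34 4
f 33 1 2
f 33 2 34
f 34 2 3
f 34 3 4
f 36 35 39
f 36 39 37
f 37 39 40
f 37 40 38
f 39 35 41
f 39 41 40
f 40 41 42
f 40 42 38
f 41 35 43
f 41 43 42
f 42 43 44
f 42 44 38
f 43 35 45
f 43 45 44
f 44 45 46
f 44 46 38
f 45 35 47
f 45 47 46
f 46 47 48
f 46 48 38
f 47 35 49
f 47 49 48
f 48 49 50
f 48 50 38
f 49 35 51
f 49 51 50
f 50 51 52
f 50 52 38
f 51 35 36
f 51 36 52
f 52 36 37
f 52 37 38
f 54 53 57
f 54 57 55
f 55 57 58
f 55 58 56
f 57 53 59
f 57 59 58
f 58 59 60
f 58 60 56
f 59 53 61
f 59 61 60
f 60 61 62
f 60 62 56
f 61 53 63
f 61 63 62
f 62 63 64
f 62 64 56
f 63 53 65
f 63 65 64
f 64 65 66
f 64 66 56
f 65 53 67
f 65 67 66
f 66 67 68
f 66 68 56
f 67 53 69
f 67 69 68
f 68 69 70
f 68 70 56
f 69 53 54
f 69 54 70
f 70 54 55
f 70 55 56



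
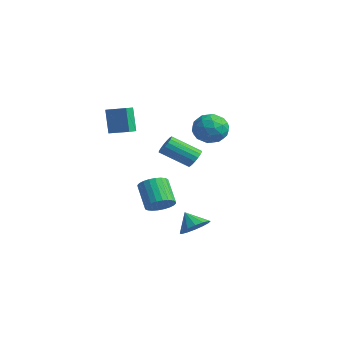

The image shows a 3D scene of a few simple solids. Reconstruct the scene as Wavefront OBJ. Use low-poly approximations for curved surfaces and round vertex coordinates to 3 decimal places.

v 1.717 2.116 3.343
v 2.2 2.478 4.317
v 3.18 1.022 3.023
v 3.663 1.384 3.997
v 2.728 0.723 4.032
v 1.824 1.399 4.23
v 3.556 2.101 3.11
v 2.652 2.777 3.308
v 3.337 2.468 4.173
v 2.825 1.616 4.743
v 2.555 1.884 2.597
v 2.043 1.032 3.167
v 1.83 2.393 3.858
v 3.55 1.107 3.482
v 3 0.719 3.503
v 3.284 0.931 4.075
v 1.609 1.759 3.807
v 1.893 1.971 4.38
v 2.203 0.94 4.212
v 3.487 1.529 2.96
v 3.771 1.741 3.533
v 2.096 2.569 3.265
v 2.38 2.781 3.837
v 3.177 2.56 3.128
v 2.783 2.6 4.346
v 3.642 1.957 4.158
v 3.58 2.379 3.636
v 3.048 2.776 3.753
v 2.482 2.099 4.681
v 3.341 1.456 4.493
v 2.792 1.068 4.514
v 2.26 1.465 4.63
v 3.15 2.094 4.597
v 2.039 2.044 2.847
v 2.898 1.401 2.659
v 3.12 2.035 2.71
v 2.588 2.432 2.826
v 1.738 1.543 3.182
v 2.597 0.9 2.994
v 2.332 0.724 3.587
v 1.8 1.121 3.704
v 2.23 1.406 2.743
v -1.626 3.591 -0.324
v -1.185 3.065 -0.574
v -2.254 1.624 0.574
v -2.694 2.149 0.824
v -1.025 3.177 -0.284
v -2.094 1.736 0.864
v -1.003 3.384 -0.003
v -2.072 1.943 1.145
v -1.124 3.639 0.204
v -2.192 2.198 1.352
v -1.359 3.882 0.29
v -2.428 2.441 1.438
v -1.656 4.059 0.236
v -2.724 2.617 1.383
v -1.945 4.128 0.053
v -3.014 2.687 1.201
v -2.162 4.074 -0.216
v -3.23 2.633 0.932
v -2.255 3.91 -0.51
v -3.324 2.468 0.638
v -2.205 3.672 -0.761
v -3.273 2.231 0.387
v -2.021 3.416 -0.912
v -3.09 1.975 0.236
v -1.747 3.2 -0.928
v -2.816 1.758 0.22
v -1.446 3.073 -0.806
v -2.514 1.632 0.342
v -2.358 1.584 -3.999
v -1.646 1.7 -3.35
v -2.951 1.993 -1.972
v -3.662 1.876 -2.621
v -1.694 2.055 -3.471
v -2.999 2.348 -2.093
v -1.844 2.339 -3.672
v -3.148 2.631 -2.295
v -2.071 2.507 -3.924
v -3.376 2.8 -2.546
v -2.342 2.535 -4.186
v -3.647 2.828 -2.809
v -2.616 2.418 -4.42
v -3.92 2.711 -3.043
v -2.85 2.174 -4.59
v -4.155 2.467 -3.213
v -3.009 1.84 -4.67
v -4.314 2.133 -3.292
v -3.069 1.467 -4.648
v -4.374 1.76 -3.27
v -3.021 1.112 -4.527
v -4.326 1.405 -3.149
v -2.872 0.829 -4.325
v -4.176 1.121 -2.948
v -2.644 0.66 -4.074
v -3.949 0.953 -2.696
v -2.373 0.632 -3.811
v -3.678 0.925 -2.434
v -2.1 0.749 -3.577
v -3.404 1.042 -2.2
v -1.865 0.993 -3.407
v -3.17 1.286 -2.03
v -1.706 1.327 -3.328
v -3.011 1.62 -1.95
v -3.339 -1.397 2.193
v -3.881 -1.274 3.916
v -3.839 -0.606 1.979
v -4.381 -0.482 3.702
v -2.259 -0.638 2.478
v -2.801 -0.514 4.201
v -2.759 0.154 2.264
v -3.301 0.277 3.987
v 1.695 1.393 -4.412
v 2.418 0.916 -3.892
v 0.865 1.207 -3.428
v 2.464 1.419 -3.758
v 2.305 1.915 -3.798
v 1.982 2.271 -4.003
v 1.582 2.392 -4.318
v 1.212 2.246 -4.657
v 0.972 1.871 -4.931
v 0.926 1.368 -5.066
v 1.085 0.872 -5.025
v 1.408 0.515 -4.82
v 1.808 0.394 -4.506
v 2.177 0.541 -4.166
f 1 38 17
f 38 12 41
f 17 41 6
f 38 41 17
f 1 17 13
f 17 6 18
f 13 18 2
f 17 18 13
f 1 13 22
f 13 2 23
f 22 23 8
f 13 23 22
f 1 22 34
f 22 8 37
f 34 37 11
f 22 37 34
f 1 34 38
f 34 11 42
f 38 42 12
f 34 42 38
f 2 18 29
f 18 6 32
f 29 32 10
f 18 32 29
f 6 41 19
f 41 12 40
f 19 40 5
f 41 40 19
f 12 42 39
f 42 11 35
f 39 35 3
f 42 35 39
f 11 37 36
f 37 8 24
f 36 24 7
f 37 24 36
f 8 23 28
f 23 2 25
f 28 25 9
f 23 25 28
f 4 30 16
f 30 10 31
f 16 31 5
f 30 31 16
f 4 16 14
f 16 5 15
f 14 15 3
f 16 15 14
f 4 14 21
f 14 3 20
f 21 20 7
f 14 20 21
f 4 21 26
f 21 7 27
f 26 27 9
f 21 27 26
f 4 26 30
f 26 9 33
f 30 33 10
f 26 33 30
f 5 31 19
f 31 10 32
f 19 32 6
f 31 32 19
f 3 15 39
f 15 5 40
f 39 40 12
f 15 40 39
f 7 20 36
f 20 3 35
f 36 35 11
f 20 35 36
f 9 27 28
f 27 7 24
f 28 24 8
f 27 24 28
f 10 33 29
f 33 9 25
f 29 25 2
f 33 25 29
f 44 43 47
f 44 47 45
f 45 47 48
f 45 48 46
f 47 43 49
f 47 49 48
f 48 49 50
f 48 50 46
f 49 43 51
f 49 51 50
f 50 51 52
f 50 52 46
f 51 43 53
f 51 53 52
f 52 53 54
f 52 54 46
f 53 43 55
f 53 55 54
f 54 55 56
f 54 56 46
f 55 43 57
f 55 57 56
f 56 57 58
f 56 58 46
f 57 43 59
f 57 59 58
f 58 59 60
f 58 60 46
f 59 43 61
f 59 61 60
f 60 61 62
f 60 62 46
f 61 43 63
f 61 63 62
f 62 63 64
f 62 64 46
f 63 43 65
f 63 65 64
f 64 65 66
f 64 66 46
f 65 43 67
f 65 67 66
f 66 67 68
f 66 68 46
f 67 43 69
f 67 69 68
f 68 69 70
f 68 70 46
f 69 43 44
f 69 44 70
f 70 44 45
f 70 45 46
f 72 71 75
f 72 75 73
f 73 75 76
f 73 76 74
f 75 71 77
f 75 77 76
f 76 77 78
f 76 78 74
f 77 71 79
f 77 79 78
f 78 79 80
f 78 80 74
f 79 71 81
f 79 81 80
f 80 81 82
f 80 82 74
f 81 71 83
f 81 83 82
f 82 83 84
f 82 84 74
f 83 71 85
f 83 85 84
f 84 85 86
f 84 86 74
f 85 71 87
f 85 87 86
f 86 87 88
f 86 88 74
f 87 71 89
f 87 89 88
f 88 89 90
f 88 90 74
f 89 71 91
f 89 91 90
f 90 91 92
f 90 92 74
f 91 71 93
f 91 93 92
f 92 93 94
f 92 94 74
f 93 71 95
f 93 95 94
f 94 95 96
f 94 96 74
f 95 71 97
f 95 97 96
f 96 97 98
f 96 98 74
f 97 71 99
f 97 99 98
f 98 99 100
f 98 100 74
f 99 71 101
f 99 101 100
f 100 101 102
f 100 102 74
f 101 71 103
f 101 103 102
f 102 103 104
f 102 104 74
f 103 71 72
f 103 72 104
f 104 72 73
f 104 73 74
f 106 108 105
f 109 106 105
f 105 108 107
f 107 109 105
f 106 112 108
f 110 106 109
f 110 112 106
f 108 112 107
f 111 109 107
f 107 112 111
f 111 110 109
f 112 110 111
f 114 113 116
f 114 116 115
f 116 113 117
f 116 117 115
f 117 113 118
f 117 118 115
f 118 113 119
f 118 119 115
f 119 113 120
f 119 120 115
f 120 113 121
f 120 121 115
f 121 113 122
f 121 122 115
f 122 113 123
f 122 123 115
f 123 113 124
f 123 124 115
f 124 113 125
f 124 125 115
f 125 113 126
f 125 126 115
f 126 113 114
f 126 114 115



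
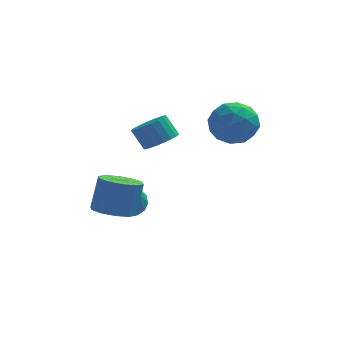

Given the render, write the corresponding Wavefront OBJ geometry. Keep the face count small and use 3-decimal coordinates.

v -2.072 3.802 1.695
v -1.648 3.222 2.149
v -2.204 3.557 3.098
v -2.628 4.138 2.645
v -1.436 3.503 2.174
v -1.992 3.839 3.123
v -1.334 3.837 2.116
v -1.89 4.172 3.065
v -1.359 4.164 1.985
v -1.915 4.5 2.934
v -1.508 4.429 1.804
v -2.064 4.765 2.753
v -1.754 4.585 1.604
v -2.31 4.921 2.554
v -2.056 4.606 1.421
v -2.612 4.942 2.37
v -2.36 4.488 1.284
v -2.916 4.824 2.233
v -2.614 4.252 1.219
v -3.17 4.587 2.168
v -2.774 3.937 1.236
v -3.33 4.273 2.185
v -2.814 3.599 1.333
v -3.37 3.935 2.282
v -2.724 3.297 1.492
v -3.28 3.632 2.441
v -2.523 3.081 1.686
v -3.079 3.417 2.636
v -2.243 2.991 1.882
v -2.799 3.326 2.832
v -1.933 3.04 2.046
v -2.489 3.376 2.995
v -3.987 0.58 -0.741
v -3.05 0.357 -0.858
v -2.736 0.856 0.704
v -3.673 1.08 0.821
v -3.127 0.928 -1.025
v -2.813 1.427 0.537
v -3.532 1.366 -1.084
v -3.218 1.865 0.479
v -4.111 1.504 -1.011
v -3.797 2.003 0.551
v -4.643 1.289 -0.836
v -4.328 1.788 0.727
v -4.924 0.804 -0.624
v -4.61 1.303 0.938
v -4.847 0.233 -0.457
v -4.533 0.732 1.105
v -4.442 -0.205 -0.399
v -4.128 0.294 1.164
v -3.863 -0.343 -0.471
v -3.549 0.156 1.091
v -3.332 -0.128 -0.647
v -3.017 0.371 0.916
v -3.535 3.338 -1.655
v -2.655 3.457 -1.893
v -3.105 2.402 -0.525
v -2.729 3.777 -1.599
v -2.988 3.996 -1.319
v -3.372 4.065 -1.115
v -3.794 3.967 -1.036
v -4.157 3.725 -1.098
v -4.377 3.395 -1.288
v -4.405 3.051 -1.562
v -4.233 2.773 -1.857
v -3.902 2.625 -2.107
v -3.486 2.64 -2.252
v -3.082 2.815 -2.261
v -2.782 3.11 -2.132
v -0.041 2.818 3.44
v 0.503 3.656 4.043
v 1.397 2.764 2.217
v 1.941 3.602 2.82
v 1.819 2.537 3.282
v 0.93 2.57 4.037
v 0.97 3.85 2.223
v 0.081 3.883 2.978
v 1.128 4.294 3.291
v 1.653 3.482 3.945
v 0.247 2.938 2.315
v 0.772 2.126 2.969
v 0.104 3.242 3.848
v 1.796 3.178 2.412
v 1.724 2.552 2.683
v 2.044 3.044 3.037
v 0.356 2.604 3.845
v 0.675 3.096 4.199
v 1.449 2.438 3.752
v 1.225 3.324 2.061
v 1.544 3.816 2.415
v -0.144 3.376 3.223
v 0.176 3.868 3.577
v 0.451 3.982 2.508
v 0.792 4.109 3.761
v 1.637 4.077 3.043
v 1.066 4.223 2.691
v 0.543 4.243 3.135
v 1.1 3.632 4.145
v 1.946 3.6 3.427
v 1.874 2.974 3.698
v 1.351 2.994 4.142
v 1.467 4.007 3.704
v -0.046 2.82 2.833
v 0.8 2.788 2.115
v 0.549 3.426 2.118
v 0.026 3.446 2.562
v 0.263 2.343 3.217
v 1.108 2.311 2.499
v 1.357 2.177 3.125
v 0.834 2.197 3.569
v 0.433 2.413 2.556
f 2 1 5
f 2 5 3
f 3 5 6
f 3 6 4
f 5 1 7
f 5 7 6
f 6 7 8
f 6 8 4
f 7 1 9
f 7 9 8
f 8 9 10
f 8 10 4
f 9 1 11
f 9 11 10
f 10 11 12
f 10 12 4
f 11 1 13
f 11 13 12
f 12 13 14
f 12 14 4
f 13 1 15
f 13 15 14
f 14 15 16
f 14 16 4
f 15 1 17
f 15 17 16
f 16 17 18
f 16 18 4
f 17 1 19
f 17 19 18
f 18 19 20
f 18 20 4
f 19 1 21
f 19 21 20
f 20 21 22
f 20 22 4
f 21 1 23
f 21 23 22
f 22 23 24
f 22 24 4
f 23 1 25
f 23 25 24
f 24 25 26
f 24 26 4
f 25 1 27
f 25 27 26
f 26 27 28
f 26 28 4
f 27 1 29
f 27 29 28
f 28 29 30
f 28 30 4
f 29 1 31
f 29 31 30
f 30 31 32
f 30 32 4
f 31 1 2
f 31 2 32
f 32 2 3
f 32 3 4
f 34 33 37
f 34 37 35
f 35 37 38
f 35 38 36
f 37 33 39
f 37 39 38
f 38 39 40
f 38 40 36
f 39 33 41
f 39 41 40
f 40 41 42
f 40 42 36
f 41 33 43
f 41 43 42
f 42 43 44
f 42 44 36
f 43 33 45
f 43 45 44
f 44 45 46
f 44 46 36
f 45 33 47
f 45 47 46
f 46 47 48
f 46 48 36
f 47 33 49
f 47 49 48
f 48 49 50
f 48 50 36
f 49 33 51
f 49 51 50
f 50 51 52
f 50 52 36
f 51 33 53
f 51 53 52
f 52 53 54
f 52 54 36
f 53 33 34
f 53 34 54
f 54 34 35
f 54 35 36
f 56 55 58
f 56 58 57
f 58 55 59
f 58 59 57
f 59 55 60
f 59 60 57
f 60 55 61
f 60 61 57
f 61 55 62
f 61 62 57
f 62 55 63
f 62 63 57
f 63 55 64
f 63 64 57
f 64 55 65
f 64 65 57
f 65 55 66
f 65 66 57
f 66 55 67
f 66 67 57
f 67 55 68
f 67 68 57
f 68 55 69
f 68 69 57
f 69 55 56
f 69 56 57
f 70 107 86
f 107 81 110
f 86 110 75
f 107 110 86
f 70 86 82
f 86 75 87
f 82 87 71
f 86 87 82
f 70 82 91
f 82 71 92
f 91 92 77
f 82 92 91
f 70 91 103
f 91 77 106
f 103 106 80
f 91 106 103
f 70 103 107
f 103 80 111
f 107 111 81
f 103 111 107
f 71 87 98
f 87 75 101
f 98 101 79
f 87 101 98
f 75 110 88
f 110 81 109
f 88 109 74
f 110 109 88
f 81 111 108
f 111 80 104
f 108 104 72
f 111 104 108
f 80 106 105
f 106 77 93
f 105 93 76
f 106 93 105
f 77 92 97
f 92 71 94
f 97 94 78
f 92 94 97
f 73 99 85
f 99 79 100
f 85 100 74
f 99 100 85
f 73 85 83
f 85 74 84
f 83 84 72
f 85 84 83
f 73 83 90
f 83 72 89
f 90 89 76
f 83 89 90
f 73 90 95
f 90 76 96
f 95 96 78
f 90 96 95
f 73 95 99
f 95 78 102
f 99 102 79
f 95 102 99
f 74 100 88
f 100 79 101
f 88 101 75
f 100 101 88
f 72 84 108
f 84 74 109
f 108 109 81
f 84 109 108
f 76 89 105
f 89 72 104
f 105 104 80
f 89 104 105
f 78 96 97
f 96 76 93
f 97 93 77
f 96 93 97
f 79 102 98
f 102 78 94
f 98 94 71
f 102 94 98



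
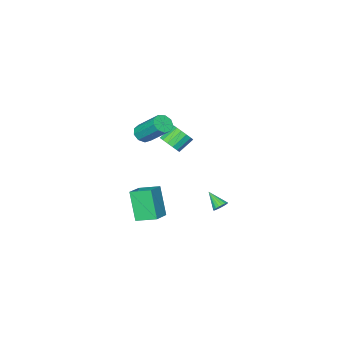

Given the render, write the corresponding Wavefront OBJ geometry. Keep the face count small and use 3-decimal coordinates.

v 1.09 0.657 -3.238
v 1.367 0.401 -3.58
v 1.13 -0.357 -2.442
v 1.525 0.505 -3.454
v 1.597 0.64 -3.286
v 1.568 0.778 -3.108
v 1.444 0.892 -2.956
v 1.25 0.96 -2.86
v 1.025 0.968 -2.838
v 0.812 0.914 -2.896
v 0.654 0.81 -3.021
v 0.582 0.675 -3.189
v 0.611 0.537 -3.367
v 0.735 0.423 -3.519
v 0.929 0.355 -3.615
v 1.155 0.347 -3.637
v 2.639 -2.454 -4.891
v 2.321 -3.366 -2.947
v 3.834 -1.889 -4.43
v 3.516 -2.8 -2.487
v 3.344 -3.6 -5.313
v 3.026 -4.511 -3.37
v 4.539 -3.034 -4.853
v 4.221 -3.946 -2.909
v 1.727 -3.184 0.546
v 2.11 -3.594 1.102
v 1.177 -3.425 1.87
v 0.793 -3.016 1.314
v 2.226 -3.206 1.158
v 1.293 -3.037 1.926
v 2.208 -2.812 1.049
v 1.275 -2.643 1.817
v 2.061 -2.518 0.806
v 1.128 -2.349 1.574
v 1.824 -2.402 0.493
v 0.891 -2.234 1.261
v 1.562 -2.496 0.195
v 0.629 -2.328 0.962
v 1.343 -2.775 -0.01
v 0.41 -2.606 0.758
v 1.227 -3.163 -0.066
v 0.294 -2.994 0.702
v 1.245 -3.557 0.043
v 0.312 -3.388 0.811
v 1.392 -3.851 0.286
v 0.459 -3.682 1.054
v 1.629 -3.966 0.599
v 0.696 -3.798 1.367
v 1.891 -3.872 0.898
v 0.958 -3.704 1.665
v 3.942 -2.942 2.551
v 4.204 -2.494 2.11
v 4.02 -0.931 3.589
v 3.758 -1.378 4.029
v 3.741 -2.508 2.067
v 3.557 -0.945 3.546
v 3.372 -2.724 2.25
v 3.188 -1.161 3.729
v 3.27 -3.043 2.573
v 3.086 -1.479 4.052
v 3.482 -3.314 2.886
v 3.298 -1.75 4.365
v 3.91 -3.41 3.042
v 3.725 -1.847 4.521
v 4.352 -3.288 2.968
v 4.168 -1.725 4.447
v 4.603 -3.004 2.698
v 4.419 -1.44 4.177
v 4.545 -2.69 2.36
v 4.36 -1.127 3.839
f 2 1 4
f 2 4 3
f 4 1 5
f 4 5 3
f 5 1 6
f 5 6 3
f 6 1 7
f 6 7 3
f 7 1 8
f 7 8 3
f 8 1 9
f 8 9 3
f 9 1 10
f 9 10 3
f 10 1 11
f 10 11 3
f 11 1 12
f 11 12 3
f 12 1 13
f 12 13 3
f 13 1 14
f 13 14 3
f 14 1 15
f 14 15 3
f 15 1 16
f 15 16 3
f 16 1 2
f 16 2 3
f 18 20 17
f 21 18 17
f 17 20 19
f 19 21 17
f 18 24 20
f 22 18 21
f 22 24 18
f 20 24 19
f 23 21 19
f 19 24 23
f 23 22 21
f 24 22 23
f 26 25 29
f 26 29 27
f 27 29 30
f 27 30 28
f 29 25 31
f 29 31 30
f 30 31 32
f 30 32 28
f 31 25 33
f 31 33 32
f 32 33 34
f 32 34 28
f 33 25 35
f 33 35 34
f 34 35 36
f 34 36 28
f 35 25 37
f 35 37 36
f 36 37 38
f 36 38 28
f 37 25 39
f 37 39 38
f 38 39 40
f 38 40 28
f 39 25 41
f 39 41 40
f 40 41 42
f 40 42 28
f 41 25 43
f 41 43 42
f 42 43 44
f 42 44 28
f 43 25 45
f 43 45 44
f 44 45 46
f 44 46 28
f 45 25 47
f 45 47 46
f 46 47 48
f 46 48 28
f 47 25 49
f 47 49 48
f 48 49 50
f 48 50 28
f 49 25 26
f 49 26 50
f 50 26 27
f 50 27 28
f 52 51 55
f 52 55 53
f 53 55 56
f 53 56 54
f 55 51 57
f 55 57 56
f 56 57 58
f 56 58 54
f 57 51 59
f 57 59 58
f 58 59 60
f 58 60 54
f 59 51 61
f 59 61 60
f 60 61 62
f 60 62 54
f 61 51 63
f 61 63 62
f 62 63 64
f 62 64 54
f 63 51 65
f 63 65 64
f 64 65 66
f 64 66 54
f 65 51 67
f 65 67 66
f 66 67 68
f 66 68 54
f 67 51 69
f 67 69 68
f 68 69 70
f 68 70 54
f 69 51 52
f 69 52 70
f 70 52 53
f 70 53 54



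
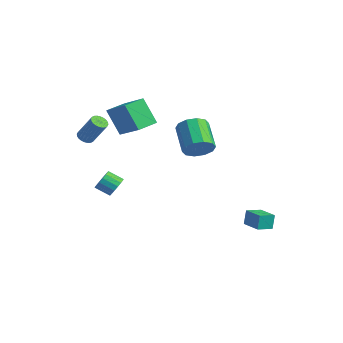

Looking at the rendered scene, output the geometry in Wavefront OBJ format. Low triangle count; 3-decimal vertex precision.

v -3.943 -3.671 2.556
v -3.556 -3.437 2.262
v -2.689 -3.054 3.71
v -3.077 -3.289 4.004
v -3.685 -3.274 2.297
v -2.818 -2.892 3.744
v -3.854 -3.172 2.371
v -2.987 -2.789 3.818
v -4.036 -3.146 2.473
v -3.17 -2.763 3.92
v -4.205 -3.2 2.588
v -3.338 -2.817 4.035
v -4.333 -3.326 2.698
v -3.466 -2.943 4.145
v -4.402 -3.504 2.787
v -3.535 -3.121 4.234
v -4.401 -3.708 2.84
v -3.534 -3.325 4.288
v -4.331 -3.906 2.85
v -3.464 -3.523 4.298
v -4.202 -4.068 2.816
v -3.335 -3.686 4.263
v -4.033 -4.171 2.742
v -3.166 -3.788 4.189
v -3.85 -4.197 2.64
v -2.984 -3.814 4.087
v -3.682 -4.143 2.525
v -2.815 -3.76 3.972
v -3.554 -4.017 2.415
v -2.687 -3.634 3.862
v -3.485 -3.839 2.326
v -2.618 -3.456 3.773
v -3.486 -3.635 2.272
v -2.619 -3.252 3.72
v -3.911 -1.309 2.023
v -4.891 -1.526 3.648
v -4.023 0.052 2.138
v -5.003 -0.165 3.762
v -2.177 -1.255 3.078
v -3.157 -1.472 4.702
v -2.289 0.106 3.192
v -3.269 -0.111 4.817
v -2.228 -2.801 -1.072
v -1.81 -2.801 -0.511
v -2.515 -3.339 0.014
v -2.932 -3.339 -0.548
v -1.994 -2.524 -0.474
v -2.699 -3.061 0.051
v -2.231 -2.31 -0.574
v -2.936 -2.847 -0.049
v -2.468 -2.208 -0.788
v -3.173 -2.746 -0.264
v -2.65 -2.243 -1.068
v -3.355 -2.78 -0.543
v -2.735 -2.405 -1.348
v -3.44 -2.943 -0.823
v -2.703 -2.658 -1.565
v -3.408 -3.196 -1.041
v -2.563 -2.944 -1.67
v -3.268 -3.482 -1.145
v -2.346 -3.197 -1.637
v -3.051 -3.735 -1.113
v -2.102 -3.36 -1.475
v -2.807 -3.897 -0.951
v -1.886 -3.394 -1.221
v -2.591 -3.932 -0.697
v -1.749 -3.293 -0.933
v -2.454 -3.83 -0.408
v -1.721 -3.079 -0.676
v -2.426 -3.616 -0.152
v 1.724 3.245 -4.4
v 1.605 3.502 -3.441
v 1.844 4.247 -4.654
v 1.724 4.504 -3.695
v 3.056 3.136 -4.205
v 2.936 3.393 -3.246
v 3.175 4.138 -4.459
v 3.056 4.395 -3.5
v -2.499 3.328 -0.082
v -1.968 3.244 0.761
v -3.569 4.009 1.845
v -4.101 4.092 1.002
v -1.862 3.805 0.522
v -3.463 4.57 1.607
v -1.999 4.183 0.053
v -3.601 4.948 1.138
v -2.327 4.234 -0.468
v -3.929 4.999 0.617
v -2.721 3.939 -0.842
v -4.323 4.704 0.243
v -3.031 3.411 -0.925
v -4.632 4.176 0.159
v -3.137 2.85 -0.687
v -4.738 3.615 0.398
v -2.999 2.472 -0.218
v -4.601 3.237 0.867
v -2.671 2.421 0.303
v -4.273 3.186 1.388
v -2.277 2.716 0.677
v -3.879 3.481 1.762
f 2 1 5
f 2 5 3
f 3 5 6
f 3 6 4
f 5 1 7
f 5 7 6
f 6 7 8
f 6 8 4
f 7 1 9
f 7 9 8
f 8 9 10
f 8 10 4
f 9 1 11
f 9 11 10
f 10 11 12
f 10 12 4
f 11 1 13
f 11 13 12
f 12 13 14
f 12 14 4
f 13 1 15
f 13 15 14
f 14 15 16
f 14 16 4
f 15 1 17
f 15 17 16
f 16 17 18
f 16 18 4
f 17 1 19
f 17 19 18
f 18 19 20
f 18 20 4
f 19 1 21
f 19 21 20
f 20 21 22
f 20 22 4
f 21 1 23
f 21 23 22
f 22 23 24
f 22 24 4
f 23 1 25
f 23 25 24
f 24 25 26
f 24 26 4
f 25 1 27
f 25 27 26
f 26 27 28
f 26 28 4
f 27 1 29
f 27 29 28
f 28 29 30
f 28 30 4
f 29 1 31
f 29 31 30
f 30 31 32
f 30 32 4
f 31 1 33
f 31 33 32
f 32 33 34
f 32 34 4
f 33 1 2
f 33 2 34
f 34 2 3
f 34 3 4
f 36 38 35
f 39 36 35
f 35 38 37
f 37 39 35
f 36 42 38
f 40 36 39
f 40 42 36
f 38 42 37
f 41 39 37
f 37 42 41
f 41 40 39
f 42 40 41
f 44 43 47
f 44 47 45
f 45 47 48
f 45 48 46
f 47 43 49
f 47 49 48
f 48 49 50
f 48 50 46
f 49 43 51
f 49 51 50
f 50 51 52
f 50 52 46
f 51 43 53
f 51 53 52
f 52 53 54
f 52 54 46
f 53 43 55
f 53 55 54
f 54 55 56
f 54 56 46
f 55 43 57
f 55 57 56
f 56 57 58
f 56 58 46
f 57 43 59
f 57 59 58
f 58 59 60
f 58 60 46
f 59 43 61
f 59 61 60
f 60 61 62
f 60 62 46
f 61 43 63
f 61 63 62
f 62 63 64
f 62 64 46
f 63 43 65
f 63 65 64
f 64 65 66
f 64 66 46
f 65 43 67
f 65 67 66
f 66 67 68
f 66 68 46
f 67 43 69
f 67 69 68
f 68 69 70
f 68 70 46
f 69 43 44
f 69 44 70
f 70 44 45
f 70 45 46
f 72 74 71
f 75 72 71
f 71 74 73
f 73 75 71
f 72 78 74
f 76 72 75
f 76 78 72
f 74 78 73
f 77 75 73
f 73 78 77
f 77 76 75
f 78 76 77
f 80 79 83
f 80 83 81
f 81 83 84
f 81 84 82
f 83 79 85
f 83 85 84
f 84 85 86
f 84 86 82
f 85 79 87
f 85 87 86
f 86 87 88
f 86 88 82
f 87 79 89
f 87 89 88
f 88 89 90
f 88 90 82
f 89 79 91
f 89 91 90
f 90 91 92
f 90 92 82
f 91 79 93
f 91 93 92
f 92 93 94
f 92 94 82
f 93 79 95
f 93 95 94
f 94 95 96
f 94 96 82
f 95 79 97
f 95 97 96
f 96 97 98
f 96 98 82
f 97 79 99
f 97 99 98
f 98 99 100
f 98 100 82
f 99 79 80
f 99 80 100
f 100 80 81
f 100 81 82



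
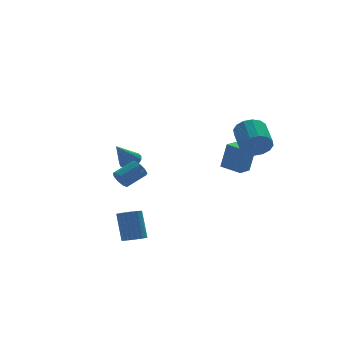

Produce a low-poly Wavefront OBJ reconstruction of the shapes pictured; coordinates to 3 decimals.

v -1.362 4.251 -0.567
v -0.857 3.74 -0.388
v -2.438 3.709 0.927
v -0.753 4.028 -0.21
v -0.789 4.367 -0.113
v -0.956 4.679 -0.12
v -1.216 4.893 -0.23
v -1.509 4.96 -0.417
v -1.769 4.865 -0.638
v -1.935 4.629 -0.843
v -1.97 4.306 -0.985
v -1.865 3.971 -1.032
v -1.645 3.7 -0.971
v -1.36 3.555 -0.819
v -1.076 3.569 -0.608
v 3.199 -1.774 -0.061
v 3.529 -1.917 1.692
v 2.427 -0.654 0.175
v 2.757 -0.797 1.928
v 4.023 -1.183 -0.168
v 4.353 -1.326 1.585
v 3.251 -0.063 0.068
v 3.581 -0.206 1.821
v -3.866 -3.402 -3.603
v -3.446 -2.871 -3.878
v -3.434 -1.988 -2.151
v -3.854 -2.518 -1.877
v -3.725 -2.765 -3.931
v -3.714 -1.881 -2.204
v -4.028 -2.768 -3.927
v -4.017 -1.884 -2.2
v -4.304 -2.881 -3.867
v -4.292 -1.997 -2.14
v -4.503 -3.084 -3.762
v -4.492 -2.2 -2.035
v -4.593 -3.342 -3.629
v -4.581 -2.458 -1.902
v -4.556 -3.61 -3.492
v -4.545 -2.727 -1.765
v -4.401 -3.843 -3.374
v -4.389 -2.959 -1.647
v -4.152 -3.999 -3.296
v -4.141 -3.115 -1.569
v -3.854 -4.052 -3.271
v -3.843 -3.168 -1.544
v -3.559 -3.992 -3.303
v -3.547 -3.108 -1.576
v -3.316 -3.831 -3.388
v -3.305 -2.947 -1.661
v -3.168 -3.595 -3.509
v -3.157 -2.711 -1.782
v -3.141 -3.326 -3.647
v -3.13 -2.442 -1.92
v -3.239 -3.07 -3.777
v -3.228 -2.186 -2.05
v -4.464 -2.846 0.869
v -4.239 -2.597 0.325
v -2.99 -2.324 0.966
v -3.216 -2.574 1.511
v -4.43 -2.285 0.564
v -3.182 -2.012 1.206
v -4.638 -2.235 0.947
v -3.389 -1.963 1.588
v -4.764 -2.472 1.293
v -3.515 -2.199 1.934
v -4.75 -2.883 1.441
v -3.501 -2.611 2.082
v -4.602 -3.278 1.321
v -3.354 -3.005 1.963
v -4.39 -3.47 0.99
v -3.142 -3.198 1.632
v -4.213 -3.371 0.603
v -2.964 -3.098 1.244
v -4.153 -3.026 0.34
v -2.904 -2.753 0.981
v 3.71 -2.883 2.409
v 4.226 -2.615 1.607
v 4.505 -0.99 2.329
v 3.99 -1.257 3.131
v 3.741 -2.485 1.503
v 4.02 -0.86 2.225
v 3.248 -2.462 1.641
v 3.527 -0.837 2.363
v 2.879 -2.552 1.985
v 3.158 -0.926 2.707
v 2.733 -2.73 2.443
v 3.012 -1.105 3.165
v 2.849 -2.949 2.892
v 3.128 -1.324 3.613
v 3.195 -3.15 3.211
v 3.474 -1.525 3.933
v 3.68 -3.28 3.315
v 3.959 -1.655 4.037
v 4.173 -3.303 3.177
v 4.452 -1.678 3.899
v 4.542 -3.214 2.833
v 4.821 -1.588 3.555
v 4.688 -3.035 2.375
v 4.967 -1.41 3.097
v 4.572 -2.816 1.927
v 4.851 -1.191 2.648
f 2 1 4
f 2 4 3
f 4 1 5
f 4 5 3
f 5 1 6
f 5 6 3
f 6 1 7
f 6 7 3
f 7 1 8
f 7 8 3
f 8 1 9
f 8 9 3
f 9 1 10
f 9 10 3
f 10 1 11
f 10 11 3
f 11 1 12
f 11 12 3
f 12 1 13
f 12 13 3
f 13 1 14
f 13 14 3
f 14 1 15
f 14 15 3
f 15 1 2
f 15 2 3
f 17 19 16
f 20 17 16
f 16 19 18
f 18 20 16
f 17 23 19
f 21 17 20
f 21 23 17
f 19 23 18
f 22 20 18
f 18 23 22
f 22 21 20
f 23 21 22
f 25 24 28
f 25 28 26
f 26 28 29
f 26 29 27
f 28 24 30
f 28 30 29
f 29 30 31
f 29 31 27
f 30 24 32
f 30 32 31
f 31 32 33
f 31 33 27
f 32 24 34
f 32 34 33
f 33 34 35
f 33 35 27
f 34 24 36
f 34 36 35
f 35 36 37
f 35 37 27
f 36 24 38
f 36 38 37
f 37 38 39
f 37 39 27
f 38 24 40
f 38 40 39
f 39 40 41
f 39 41 27
f 40 24 42
f 40 42 41
f 41 42 43
f 41 43 27
f 42 24 44
f 42 44 43
f 43 44 45
f 43 45 27
f 44 24 46
f 44 46 45
f 45 46 47
f 45 47 27
f 46 24 48
f 46 48 47
f 47 48 49
f 47 49 27
f 48 24 50
f 48 50 49
f 49 50 51
f 49 51 27
f 50 24 52
f 50 52 51
f 51 52 53
f 51 53 27
f 52 24 54
f 52 54 53
f 53 54 55
f 53 55 27
f 54 24 25
f 54 25 55
f 55 25 26
f 55 26 27
f 57 56 60
f 57 60 58
f 58 60 61
f 58 61 59
f 60 56 62
f 60 62 61
f 61 62 63
f 61 63 59
f 62 56 64
f 62 64 63
f 63 64 65
f 63 65 59
f 64 56 66
f 64 66 65
f 65 66 67
f 65 67 59
f 66 56 68
f 66 68 67
f 67 68 69
f 67 69 59
f 68 56 70
f 68 70 69
f 69 70 71
f 69 71 59
f 70 56 72
f 70 72 71
f 71 72 73
f 71 73 59
f 72 56 74
f 72 74 73
f 73 74 75
f 73 75 59
f 74 56 57
f 74 57 75
f 75 57 58
f 75 58 59
f 77 76 80
f 77 80 78
f 78 80 81
f 78 81 79
f 80 76 82
f 80 82 81
f 81 82 83
f 81 83 79
f 82 76 84
f 82 84 83
f 83 84 85
f 83 85 79
f 84 76 86
f 84 86 85
f 85 86 87
f 85 87 79
f 86 76 88
f 86 88 87
f 87 88 89
f 87 89 79
f 88 76 90
f 88 90 89
f 89 90 91
f 89 91 79
f 90 76 92
f 90 92 91
f 91 92 93
f 91 93 79
f 92 76 94
f 92 94 93
f 93 94 95
f 93 95 79
f 94 76 96
f 94 96 95
f 95 96 97
f 95 97 79
f 96 76 98
f 96 98 97
f 97 98 99
f 97 99 79
f 98 76 100
f 98 100 99
f 99 100 101
f 99 101 79
f 100 76 77
f 100 77 101
f 101 77 78
f 101 78 79



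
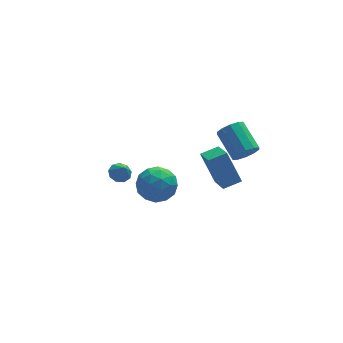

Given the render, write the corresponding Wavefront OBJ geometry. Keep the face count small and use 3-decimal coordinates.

v -1.159 1.82 -2.223
v -0.216 1.843 -3.046
v -1.504 -0.123 -2.674
v -0.561 -0.1 -3.497
v -0.324 -0.024 -2.27
v -0.111 1.177 -1.992
v -1.609 0.543 -3.728
v -1.396 1.744 -3.45
v -0.494 1.054 -3.976
v 0.3 0.704 -3.075
v -2.02 1.016 -2.645
v -1.226 0.666 -1.744
v -0.657 2.002 -2.595
v -1.063 -0.282 -3.125
v -0.923 -0.237 -2.404
v -0.369 -0.224 -2.888
v -0.595 1.611 -1.975
v -0.041 1.625 -2.459
v -0.104 0.527 -2.003
v -1.679 0.095 -3.261
v -1.125 0.109 -3.745
v -1.351 1.944 -2.832
v -0.797 1.957 -3.316
v -1.616 1.193 -3.717
v -0.267 1.552 -3.625
v -0.469 0.41 -3.89
v -1.086 0.788 -4.026
v -0.96 1.494 -3.862
v 0.2 1.346 -3.095
v -0.002 0.204 -3.36
v 0.137 0.249 -2.64
v 0.262 0.955 -2.476
v 0.037 0.882 -3.642
v -1.718 1.516 -2.36
v -1.92 0.374 -2.625
v -1.982 0.765 -3.244
v -1.857 1.471 -3.08
v -1.251 1.31 -1.83
v -1.453 0.168 -2.095
v -0.76 0.226 -1.858
v -0.634 0.932 -1.694
v -1.757 0.838 -2.078
v 2.669 -4.234 3.416
v 3.364 -4.293 3.827
v 2.946 -2.724 4.756
v 2.251 -2.666 4.344
v 3.451 -4.024 3.414
v 3.033 -2.456 4.342
v 3.24 -3.836 3.001
v 2.822 -2.268 3.93
v 2.81 -3.8 2.746
v 2.392 -2.232 3.675
v 2.327 -3.93 2.748
v 1.909 -2.361 3.677
v 1.974 -4.176 3.004
v 1.556 -2.607 3.933
v 1.887 -4.444 3.418
v 1.469 -2.876 4.346
v 2.098 -4.632 3.83
v 1.68 -3.064 4.759
v 2.528 -4.668 4.085
v 2.11 -3.1 5.014
v 3.011 -4.539 4.083
v 2.593 -2.97 5.012
v 2.255 -1.626 -1.778
v 1.657 -0.695 0.03
v 2.269 0.055 -2.64
v 1.671 0.987 -0.832
v 3.349 -1.487 -1.488
v 2.751 -0.555 0.32
v 3.363 0.195 -2.35
v 2.765 1.126 -0.542
v -3.514 -1.656 1.016
v -2.871 -1.618 0.927
v -3.366 -2.184 1.864
v -3.012 -1.271 1.168
v -3.388 -1.105 1.338
v -3.823 -1.196 1.357
v -4.113 -1.502 1.217
v -4.123 -1.88 0.983
v -3.848 -2.153 0.764
v -3.417 -2.193 0.664
v -3.031 -1.982 0.728
f 1 38 17
f 38 12 41
f 17 41 6
f 38 41 17
f 1 17 13
f 17 6 18
f 13 18 2
f 17 18 13
f 1 13 22
f 13 2 23
f 22 23 8
f 13 23 22
f 1 22 34
f 22 8 37
f 34 37 11
f 22 37 34
f 1 34 38
f 34 11 42
f 38 42 12
f 34 42 38
f 2 18 29
f 18 6 32
f 29 32 10
f 18 32 29
f 6 41 19
f 41 12 40
f 19 40 5
f 41 40 19
f 12 42 39
f 42 11 35
f 39 35 3
f 42 35 39
f 11 37 36
f 37 8 24
f 36 24 7
f 37 24 36
f 8 23 28
f 23 2 25
f 28 25 9
f 23 25 28
f 4 30 16
f 30 10 31
f 16 31 5
f 30 31 16
f 4 16 14
f 16 5 15
f 14 15 3
f 16 15 14
f 4 14 21
f 14 3 20
f 21 20 7
f 14 20 21
f 4 21 26
f 21 7 27
f 26 27 9
f 21 27 26
f 4 26 30
f 26 9 33
f 30 33 10
f 26 33 30
f 5 31 19
f 31 10 32
f 19 32 6
f 31 32 19
f 3 15 39
f 15 5 40
f 39 40 12
f 15 40 39
f 7 20 36
f 20 3 35
f 36 35 11
f 20 35 36
f 9 27 28
f 27 7 24
f 28 24 8
f 27 24 28
f 10 33 29
f 33 9 25
f 29 25 2
f 33 25 29
f 44 43 47
f 44 47 45
f 45 47 48
f 45 48 46
f 47 43 49
f 47 49 48
f 48 49 50
f 48 50 46
f 49 43 51
f 49 51 50
f 50 51 52
f 50 52 46
f 51 43 53
f 51 53 52
f 52 53 54
f 52 54 46
f 53 43 55
f 53 55 54
f 54 55 56
f 54 56 46
f 55 43 57
f 55 57 56
f 56 57 58
f 56 58 46
f 57 43 59
f 57 59 58
f 58 59 60
f 58 60 46
f 59 43 61
f 59 61 60
f 60 61 62
f 60 62 46
f 61 43 63
f 61 63 62
f 62 63 64
f 62 64 46
f 63 43 44
f 63 44 64
f 64 44 45
f 64 45 46
f 66 68 65
f 69 66 65
f 65 68 67
f 67 69 65
f 66 72 68
f 70 66 69
f 70 72 66
f 68 72 67
f 71 69 67
f 67 72 71
f 71 70 69
f 72 70 71
f 74 73 76
f 74 76 75
f 76 73 77
f 76 77 75
f 77 73 78
f 77 78 75
f 78 73 79
f 78 79 75
f 79 73 80
f 79 80 75
f 80 73 81
f 80 81 75
f 81 73 82
f 81 82 75
f 82 73 83
f 82 83 75
f 83 73 74
f 83 74 75



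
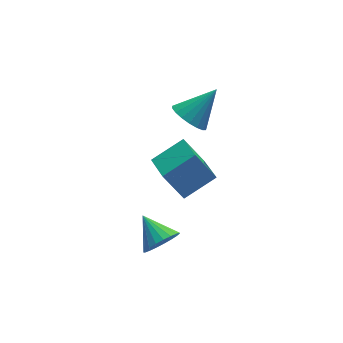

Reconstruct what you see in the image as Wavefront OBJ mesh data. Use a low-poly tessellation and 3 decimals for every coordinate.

v 1.652 -0.413 -4.127
v 2.077 -0.079 -4.506
v 1.368 0.553 -3.593
v 1.846 -0.065 -4.653
v 1.582 -0.112 -4.71
v 1.329 -0.21 -4.666
v 1.133 -0.344 -4.528
v 1.026 -0.49 -4.322
v 1.028 -0.622 -4.081
v 1.138 -0.718 -3.849
v 1.336 -0.762 -3.664
v 1.589 -0.745 -3.56
v 1.854 -0.671 -3.554
v 2.083 -0.552 -3.646
v 2.238 -0.409 -3.822
v 2.291 -0.267 -4.051
v 2.235 -0.15 -4.293
v 2.486 2.934 -3.5
v 2.457 1.76 -3.169
v 3.639 3.07 -2.916
v 3.61 1.896 -2.585
v 3.09 2.604 -4.615
v 3.061 1.43 -4.284
v 4.243 2.74 -4.031
v 4.214 1.566 -3.7
v 3.366 1.832 -0.429
v 3.739 1.336 -0.708
v 4.354 2.048 0.509
v 3.829 1.582 -0.86
v 3.828 1.877 -0.926
v 3.735 2.164 -0.894
v 3.569 2.384 -0.77
v 3.363 2.496 -0.579
v 3.158 2.476 -0.358
v 2.993 2.328 -0.151
v 2.903 2.082 0.001
v 2.904 1.787 0.067
v 2.997 1.501 0.035
v 3.162 1.28 -0.089
v 3.369 1.169 -0.28
v 3.574 1.189 -0.501
f 2 1 4
f 2 4 3
f 4 1 5
f 4 5 3
f 5 1 6
f 5 6 3
f 6 1 7
f 6 7 3
f 7 1 8
f 7 8 3
f 8 1 9
f 8 9 3
f 9 1 10
f 9 10 3
f 10 1 11
f 10 11 3
f 11 1 12
f 11 12 3
f 12 1 13
f 12 13 3
f 13 1 14
f 13 14 3
f 14 1 15
f 14 15 3
f 15 1 16
f 15 16 3
f 16 1 17
f 16 17 3
f 17 1 2
f 17 2 3
f 19 21 18
f 22 19 18
f 18 21 20
f 20 22 18
f 19 25 21
f 23 19 22
f 23 25 19
f 21 25 20
f 24 22 20
f 20 25 24
f 24 23 22
f 25 23 24
f 27 26 29
f 27 29 28
f 29 26 30
f 29 30 28
f 30 26 31
f 30 31 28
f 31 26 32
f 31 32 28
f 32 26 33
f 32 33 28
f 33 26 34
f 33 34 28
f 34 26 35
f 34 35 28
f 35 26 36
f 35 36 28
f 36 26 37
f 36 37 28
f 37 26 38
f 37 38 28
f 38 26 39
f 38 39 28
f 39 26 40
f 39 40 28
f 40 26 41
f 40 41 28
f 41 26 27
f 41 27 28



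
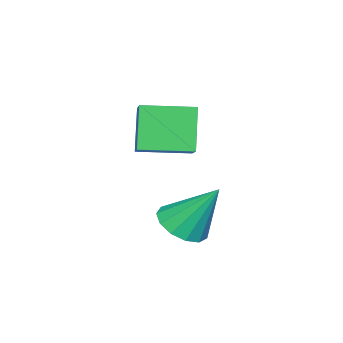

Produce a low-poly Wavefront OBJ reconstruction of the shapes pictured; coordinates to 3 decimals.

v 2.139 -4.917 0.302
v 1.449 -5.199 1.841
v 1.28 -3.396 0.196
v 0.59 -3.678 1.735
v 3.29 -4.222 0.945
v 2.6 -4.504 2.484
v 2.431 -2.701 0.839
v 1.741 -2.983 2.378
v 2.925 -2.898 -2.03
v 3.661 -2.424 -2.314
v 2.815 -1.742 -0.39
v 3.247 -2.183 -2.512
v 2.731 -2.169 -2.557
v 2.276 -2.386 -2.434
v 2.028 -2.766 -2.184
v 2.064 -3.188 -1.884
v 2.374 -3.517 -1.631
v 2.859 -3.65 -1.505
v 3.365 -3.544 -1.545
v 3.731 -3.233 -1.74
v 3.842 -2.816 -2.027
f 2 4 1
f 5 2 1
f 1 4 3
f 3 5 1
f 2 8 4
f 6 2 5
f 6 8 2
f 4 8 3
f 7 5 3
f 3 8 7
f 7 6 5
f 8 6 7
f 10 9 12
f 10 12 11
f 12 9 13
f 12 13 11
f 13 9 14
f 13 14 11
f 14 9 15
f 14 15 11
f 15 9 16
f 15 16 11
f 16 9 17
f 16 17 11
f 17 9 18
f 17 18 11
f 18 9 19
f 18 19 11
f 19 9 20
f 19 20 11
f 20 9 21
f 20 21 11
f 21 9 10
f 21 10 11



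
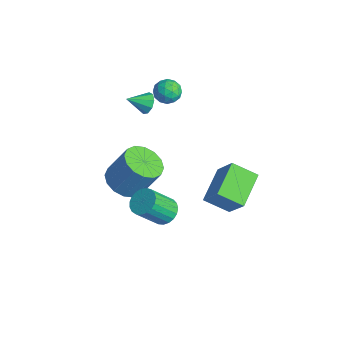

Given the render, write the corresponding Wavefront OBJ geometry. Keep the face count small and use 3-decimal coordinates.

v 1.376 -0.699 -2.799
v 1.729 -1.221 -3.224
v 1.697 -2.363 -1.846
v 1.344 -1.841 -1.421
v 1.972 -1.069 -3.092
v 1.94 -2.211 -1.714
v 2.112 -0.852 -2.909
v 2.08 -1.994 -1.531
v 2.125 -0.609 -2.707
v 2.093 -1.752 -1.329
v 2.009 -0.382 -2.522
v 1.977 -1.524 -1.144
v 1.783 -0.209 -2.384
v 1.751 -1.351 -1.006
v 1.486 -0.121 -2.318
v 1.454 -1.263 -0.94
v 1.171 -0.133 -2.335
v 1.139 -1.275 -0.957
v 0.891 -0.243 -2.432
v 0.859 -1.385 -1.054
v 0.695 -0.431 -2.593
v 0.663 -1.574 -1.215
v 0.617 -0.666 -2.79
v 0.585 -1.808 -1.412
v 0.67 -0.907 -2.988
v 0.638 -2.049 -1.61
v 0.845 -1.111 -3.153
v 0.813 -2.253 -1.775
v 1.112 -1.245 -3.257
v 1.08 -2.387 -1.879
v 1.424 -1.283 -3.282
v 1.392 -2.426 -1.904
v 2.429 0.774 -1.564
v 1.285 2.15 -0.896
v 3.21 1.756 -2.249
v 2.066 3.132 -1.581
v 3.494 0.948 -0.099
v 2.35 2.324 0.569
v 4.275 1.93 -0.784
v 3.131 3.306 -0.116
v -2.044 -1.186 -3.449
v -1.414 -2.047 -3.225
v -0.887 -1.216 -1.507
v -1.516 -0.354 -1.731
v -1.078 -1.689 -3.502
v -0.551 -0.857 -1.784
v -1 -1.195 -3.764
v -0.473 -0.364 -2.046
v -1.202 -0.7 -3.942
v -0.675 0.132 -2.225
v -1.629 -0.334 -3.988
v -1.102 0.498 -2.27
v -2.168 -0.197 -3.89
v -1.641 0.635 -2.172
v -2.673 -0.324 -3.673
v -2.146 0.507 -1.955
v -3.009 -0.683 -3.396
v -2.482 0.149 -1.678
v -3.087 -1.176 -3.134
v -2.56 -0.345 -1.416
v -2.885 -1.672 -2.955
v -2.358 -0.84 -1.238
v -2.458 -2.038 -2.91
v -1.931 -1.206 -1.192
v -1.919 -2.175 -3.008
v -1.392 -1.343 -1.29
v -2.51 0.336 1.763
v -2.138 0.519 2.238
v -2.75 -0.656 2.337
v -2.541 0.656 2.305
v -2.929 0.643 2.119
v -3.121 0.486 1.767
v -3.027 0.259 1.413
v -2.691 0.067 1.223
v -2.27 0.001 1.286
v -1.961 0.092 1.573
v -1.909 0.297 1.948
v -3.254 2.187 2.063
v -2.559 2.213 1.79
v -3.381 1.067 1.63
v -2.686 1.093 1.357
v -2.797 1.069 2.095
v -2.718 1.762 2.363
v -3.222 1.518 1.057
v -3.143 2.211 1.325
v -2.539 1.8 1.169
v -2.277 1.523 1.81
v -3.663 1.757 1.61
v -3.401 1.48 2.251
v -2.895 2.299 1.964
v -3.045 0.981 1.456
v -3.11 0.967 1.889
v -2.702 0.983 1.729
v -2.989 2.033 2.301
v -2.581 2.049 2.141
v -2.72 1.376 2.32
v -3.359 1.231 1.279
v -2.951 1.247 1.119
v -3.238 2.297 1.691
v -2.83 2.313 1.531
v -3.22 1.904 1.1
v -2.475 2.071 1.439
v -2.55 1.413 1.184
v -2.865 1.663 1.008
v -2.819 2.07 1.165
v -2.321 1.908 1.816
v -2.396 1.249 1.561
v -2.461 1.236 1.995
v -2.415 1.643 2.152
v -2.31 1.665 1.451
v -3.544 2.031 1.859
v -3.619 1.372 1.604
v -3.525 1.637 1.268
v -3.479 2.044 1.425
v -3.39 1.867 2.236
v -3.465 1.209 1.981
v -3.121 1.21 2.255
v -3.075 1.617 2.412
v -3.63 1.615 1.969
f 2 1 5
f 2 5 3
f 3 5 6
f 3 6 4
f 5 1 7
f 5 7 6
f 6 7 8
f 6 8 4
f 7 1 9
f 7 9 8
f 8 9 10
f 8 10 4
f 9 1 11
f 9 11 10
f 10 11 12
f 10 12 4
f 11 1 13
f 11 13 12
f 12 13 14
f 12 14 4
f 13 1 15
f 13 15 14
f 14 15 16
f 14 16 4
f 15 1 17
f 15 17 16
f 16 17 18
f 16 18 4
f 17 1 19
f 17 19 18
f 18 19 20
f 18 20 4
f 19 1 21
f 19 21 20
f 20 21 22
f 20 22 4
f 21 1 23
f 21 23 22
f 22 23 24
f 22 24 4
f 23 1 25
f 23 25 24
f 24 25 26
f 24 26 4
f 25 1 27
f 25 27 26
f 26 27 28
f 26 28 4
f 27 1 29
f 27 29 28
f 28 29 30
f 28 30 4
f 29 1 31
f 29 31 30
f 30 31 32
f 30 32 4
f 31 1 2
f 31 2 32
f 32 2 3
f 32 3 4
f 34 36 33
f 37 34 33
f 33 36 35
f 35 37 33
f 34 40 36
f 38 34 37
f 38 40 34
f 36 40 35
f 39 37 35
f 35 40 39
f 39 38 37
f 40 38 39
f 42 41 45
f 42 45 43
f 43 45 46
f 43 46 44
f 45 41 47
f 45 47 46
f 46 47 48
f 46 48 44
f 47 41 49
f 47 49 48
f 48 49 50
f 48 50 44
f 49 41 51
f 49 51 50
f 50 51 52
f 50 52 44
f 51 41 53
f 51 53 52
f 52 53 54
f 52 54 44
f 53 41 55
f 53 55 54
f 54 55 56
f 54 56 44
f 55 41 57
f 55 57 56
f 56 57 58
f 56 58 44
f 57 41 59
f 57 59 58
f 58 59 60
f 58 60 44
f 59 41 61
f 59 61 60
f 60 61 62
f 60 62 44
f 61 41 63
f 61 63 62
f 62 63 64
f 62 64 44
f 63 41 65
f 63 65 64
f 64 65 66
f 64 66 44
f 65 41 42
f 65 42 66
f 66 42 43
f 66 43 44
f 68 67 70
f 68 70 69
f 70 67 71
f 70 71 69
f 71 67 72
f 71 72 69
f 72 67 73
f 72 73 69
f 73 67 74
f 73 74 69
f 74 67 75
f 74 75 69
f 75 67 76
f 75 76 69
f 76 67 77
f 76 77 69
f 77 67 68
f 77 68 69
f 78 115 94
f 115 89 118
f 94 118 83
f 115 118 94
f 78 94 90
f 94 83 95
f 90 95 79
f 94 95 90
f 78 90 99
f 90 79 100
f 99 100 85
f 90 100 99
f 78 99 111
f 99 85 114
f 111 114 88
f 99 114 111
f 78 111 115
f 111 88 119
f 115 119 89
f 111 119 115
f 79 95 106
f 95 83 109
f 106 109 87
f 95 109 106
f 83 118 96
f 118 89 117
f 96 117 82
f 118 117 96
f 89 119 116
f 119 88 112
f 116 112 80
f 119 112 116
f 88 114 113
f 114 85 101
f 113 101 84
f 114 101 113
f 85 100 105
f 100 79 102
f 105 102 86
f 100 102 105
f 81 107 93
f 107 87 108
f 93 108 82
f 107 108 93
f 81 93 91
f 93 82 92
f 91 92 80
f 93 92 91
f 81 91 98
f 91 80 97
f 98 97 84
f 91 97 98
f 81 98 103
f 98 84 104
f 103 104 86
f 98 104 103
f 81 103 107
f 103 86 110
f 107 110 87
f 103 110 107
f 82 108 96
f 108 87 109
f 96 109 83
f 108 109 96
f 80 92 116
f 92 82 117
f 116 117 89
f 92 117 116
f 84 97 113
f 97 80 112
f 113 112 88
f 97 112 113
f 86 104 105
f 104 84 101
f 105 101 85
f 104 101 105
f 87 110 106
f 110 86 102
f 106 102 79
f 110 102 106

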